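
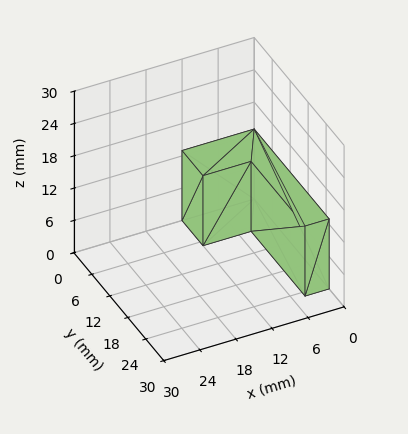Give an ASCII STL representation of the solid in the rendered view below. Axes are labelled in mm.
Reading the render: the shape is an L-shaped prism: outer 12 × 25 mm, arm thicknesses ≈ 7 mm (horizontal) and 4 mm (vertical), extruded 13 mm in z (dimensions read to the nearest mm from the axis ticks). For the STL, each face is triangulated and given an outward normal.

solid part
  facet normal 0.0000 0.0000 -1.0000
    outer loop
      vertex 12.000 7.000 0.000
      vertex 12.000 0.000 0.000
      vertex 0.000 0.000 0.000
    endloop
  endfacet
  facet normal 0.0000 0.0000 -1.0000
    outer loop
      vertex 4.000 7.000 0.000
      vertex 12.000 7.000 0.000
      vertex 0.000 0.000 0.000
    endloop
  endfacet
  facet normal 0.0000 0.0000 -1.0000
    outer loop
      vertex 4.000 25.000 0.000
      vertex 4.000 7.000 0.000
      vertex 0.000 0.000 0.000
    endloop
  endfacet
  facet normal 0.0000 0.0000 -1.0000
    outer loop
      vertex 0.000 25.000 0.000
      vertex 4.000 25.000 0.000
      vertex 0.000 0.000 0.000
    endloop
  endfacet
  facet normal 0.0000 0.0000 1.0000
    outer loop
      vertex 0.000 0.000 13.000
      vertex 12.000 0.000 13.000
      vertex 12.000 7.000 13.000
    endloop
  endfacet
  facet normal 0.0000 0.0000 1.0000
    outer loop
      vertex 0.000 0.000 13.000
      vertex 12.000 7.000 13.000
      vertex 4.000 7.000 13.000
    endloop
  endfacet
  facet normal 0.0000 0.0000 1.0000
    outer loop
      vertex 0.000 0.000 13.000
      vertex 4.000 7.000 13.000
      vertex 4.000 25.000 13.000
    endloop
  endfacet
  facet normal 0.0000 0.0000 1.0000
    outer loop
      vertex 0.000 0.000 13.000
      vertex 4.000 25.000 13.000
      vertex 0.000 25.000 13.000
    endloop
  endfacet
  facet normal 0.0000 -1.0000 0.0000
    outer loop
      vertex 0.000 0.000 0.000
      vertex 12.000 0.000 0.000
      vertex 12.000 0.000 13.000
    endloop
  endfacet
  facet normal 0.0000 -1.0000 0.0000
    outer loop
      vertex 0.000 0.000 0.000
      vertex 12.000 0.000 13.000
      vertex 0.000 0.000 13.000
    endloop
  endfacet
  facet normal 1.0000 0.0000 0.0000
    outer loop
      vertex 12.000 0.000 0.000
      vertex 12.000 7.000 0.000
      vertex 12.000 7.000 13.000
    endloop
  endfacet
  facet normal 1.0000 0.0000 0.0000
    outer loop
      vertex 12.000 0.000 0.000
      vertex 12.000 7.000 13.000
      vertex 12.000 0.000 13.000
    endloop
  endfacet
  facet normal 0.0000 1.0000 0.0000
    outer loop
      vertex 12.000 7.000 0.000
      vertex 4.000 7.000 0.000
      vertex 4.000 7.000 13.000
    endloop
  endfacet
  facet normal 0.0000 1.0000 0.0000
    outer loop
      vertex 12.000 7.000 0.000
      vertex 4.000 7.000 13.000
      vertex 12.000 7.000 13.000
    endloop
  endfacet
  facet normal 1.0000 0.0000 0.0000
    outer loop
      vertex 4.000 7.000 0.000
      vertex 4.000 25.000 0.000
      vertex 4.000 25.000 13.000
    endloop
  endfacet
  facet normal 1.0000 0.0000 0.0000
    outer loop
      vertex 4.000 7.000 0.000
      vertex 4.000 25.000 13.000
      vertex 4.000 7.000 13.000
    endloop
  endfacet
  facet normal 0.0000 1.0000 0.0000
    outer loop
      vertex 4.000 25.000 0.000
      vertex 0.000 25.000 0.000
      vertex 0.000 25.000 13.000
    endloop
  endfacet
  facet normal 0.0000 1.0000 0.0000
    outer loop
      vertex 4.000 25.000 0.000
      vertex 0.000 25.000 13.000
      vertex 4.000 25.000 13.000
    endloop
  endfacet
  facet normal -1.0000 0.0000 0.0000
    outer loop
      vertex 0.000 25.000 0.000
      vertex 0.000 0.000 0.000
      vertex 0.000 0.000 13.000
    endloop
  endfacet
  facet normal -1.0000 0.0000 0.0000
    outer loop
      vertex 0.000 25.000 0.000
      vertex 0.000 0.000 13.000
      vertex 0.000 25.000 13.000
    endloop
  endfacet
endsolid part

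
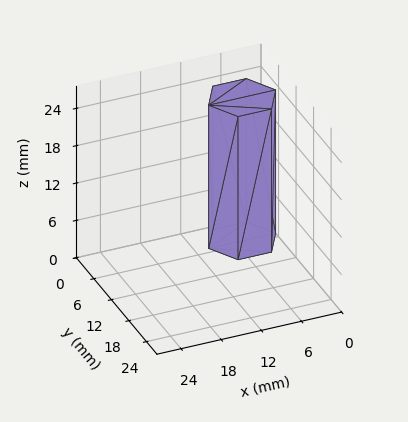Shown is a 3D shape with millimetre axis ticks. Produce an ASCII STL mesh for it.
Reading the render: the shape is a regular 6-sided prism (a cylinder approximated with 6 flat sides), circumscribed radius ≈ 5 mm, height ≈ 23 mm (dimensions read to the nearest mm from the axis ticks). For the STL, each face is triangulated and given an outward normal.

solid part
  facet normal 0.0000 0.0000 -1.0000
    outer loop
      vertex 2.500 9.330 0.000
      vertex 7.500 9.330 0.000
      vertex 10.000 5.000 0.000
    endloop
  endfacet
  facet normal 0.0000 0.0000 -1.0000
    outer loop
      vertex 0.000 5.000 0.000
      vertex 2.500 9.330 0.000
      vertex 10.000 5.000 0.000
    endloop
  endfacet
  facet normal 0.0000 0.0000 -1.0000
    outer loop
      vertex 2.500 0.670 0.000
      vertex 0.000 5.000 0.000
      vertex 10.000 5.000 0.000
    endloop
  endfacet
  facet normal 0.0000 0.0000 -1.0000
    outer loop
      vertex 7.500 0.670 0.000
      vertex 2.500 0.670 0.000
      vertex 10.000 5.000 0.000
    endloop
  endfacet
  facet normal 0.0000 0.0000 1.0000
    outer loop
      vertex 10.000 5.000 23.000
      vertex 7.500 9.330 23.000
      vertex 2.500 9.330 23.000
    endloop
  endfacet
  facet normal 0.0000 0.0000 1.0000
    outer loop
      vertex 10.000 5.000 23.000
      vertex 2.500 9.330 23.000
      vertex 0.000 5.000 23.000
    endloop
  endfacet
  facet normal 0.0000 0.0000 1.0000
    outer loop
      vertex 10.000 5.000 23.000
      vertex 0.000 5.000 23.000
      vertex 2.500 0.670 23.000
    endloop
  endfacet
  facet normal 0.0000 0.0000 1.0000
    outer loop
      vertex 10.000 5.000 23.000
      vertex 2.500 0.670 23.000
      vertex 7.500 0.670 23.000
    endloop
  endfacet
  facet normal 0.8660 0.5000 0.0000
    outer loop
      vertex 10.000 5.000 0.000
      vertex 7.500 9.330 0.000
      vertex 7.500 9.330 23.000
    endloop
  endfacet
  facet normal 0.8660 0.5000 0.0000
    outer loop
      vertex 10.000 5.000 0.000
      vertex 7.500 9.330 23.000
      vertex 10.000 5.000 23.000
    endloop
  endfacet
  facet normal 0.0000 1.0000 0.0000
    outer loop
      vertex 7.500 9.330 0.000
      vertex 2.500 9.330 0.000
      vertex 2.500 9.330 23.000
    endloop
  endfacet
  facet normal 0.0000 1.0000 0.0000
    outer loop
      vertex 7.500 9.330 0.000
      vertex 2.500 9.330 23.000
      vertex 7.500 9.330 23.000
    endloop
  endfacet
  facet normal -0.8660 0.5000 0.0000
    outer loop
      vertex 2.500 9.330 0.000
      vertex 0.000 5.000 0.000
      vertex 0.000 5.000 23.000
    endloop
  endfacet
  facet normal -0.8660 0.5000 0.0000
    outer loop
      vertex 2.500 9.330 0.000
      vertex 0.000 5.000 23.000
      vertex 2.500 9.330 23.000
    endloop
  endfacet
  facet normal -0.8660 -0.5000 0.0000
    outer loop
      vertex 0.000 5.000 0.000
      vertex 2.500 0.670 0.000
      vertex 2.500 0.670 23.000
    endloop
  endfacet
  facet normal -0.8660 -0.5000 0.0000
    outer loop
      vertex 0.000 5.000 0.000
      vertex 2.500 0.670 23.000
      vertex 0.000 5.000 23.000
    endloop
  endfacet
  facet normal 0.0000 -1.0000 0.0000
    outer loop
      vertex 2.500 0.670 0.000
      vertex 7.500 0.670 0.000
      vertex 7.500 0.670 23.000
    endloop
  endfacet
  facet normal 0.0000 -1.0000 0.0000
    outer loop
      vertex 2.500 0.670 0.000
      vertex 7.500 0.670 23.000
      vertex 2.500 0.670 23.000
    endloop
  endfacet
  facet normal 0.8660 -0.5000 0.0000
    outer loop
      vertex 7.500 0.670 0.000
      vertex 10.000 5.000 0.000
      vertex 10.000 5.000 23.000
    endloop
  endfacet
  facet normal 0.8660 -0.5000 0.0000
    outer loop
      vertex 7.500 0.670 0.000
      vertex 10.000 5.000 23.000
      vertex 7.500 0.670 23.000
    endloop
  endfacet
endsolid part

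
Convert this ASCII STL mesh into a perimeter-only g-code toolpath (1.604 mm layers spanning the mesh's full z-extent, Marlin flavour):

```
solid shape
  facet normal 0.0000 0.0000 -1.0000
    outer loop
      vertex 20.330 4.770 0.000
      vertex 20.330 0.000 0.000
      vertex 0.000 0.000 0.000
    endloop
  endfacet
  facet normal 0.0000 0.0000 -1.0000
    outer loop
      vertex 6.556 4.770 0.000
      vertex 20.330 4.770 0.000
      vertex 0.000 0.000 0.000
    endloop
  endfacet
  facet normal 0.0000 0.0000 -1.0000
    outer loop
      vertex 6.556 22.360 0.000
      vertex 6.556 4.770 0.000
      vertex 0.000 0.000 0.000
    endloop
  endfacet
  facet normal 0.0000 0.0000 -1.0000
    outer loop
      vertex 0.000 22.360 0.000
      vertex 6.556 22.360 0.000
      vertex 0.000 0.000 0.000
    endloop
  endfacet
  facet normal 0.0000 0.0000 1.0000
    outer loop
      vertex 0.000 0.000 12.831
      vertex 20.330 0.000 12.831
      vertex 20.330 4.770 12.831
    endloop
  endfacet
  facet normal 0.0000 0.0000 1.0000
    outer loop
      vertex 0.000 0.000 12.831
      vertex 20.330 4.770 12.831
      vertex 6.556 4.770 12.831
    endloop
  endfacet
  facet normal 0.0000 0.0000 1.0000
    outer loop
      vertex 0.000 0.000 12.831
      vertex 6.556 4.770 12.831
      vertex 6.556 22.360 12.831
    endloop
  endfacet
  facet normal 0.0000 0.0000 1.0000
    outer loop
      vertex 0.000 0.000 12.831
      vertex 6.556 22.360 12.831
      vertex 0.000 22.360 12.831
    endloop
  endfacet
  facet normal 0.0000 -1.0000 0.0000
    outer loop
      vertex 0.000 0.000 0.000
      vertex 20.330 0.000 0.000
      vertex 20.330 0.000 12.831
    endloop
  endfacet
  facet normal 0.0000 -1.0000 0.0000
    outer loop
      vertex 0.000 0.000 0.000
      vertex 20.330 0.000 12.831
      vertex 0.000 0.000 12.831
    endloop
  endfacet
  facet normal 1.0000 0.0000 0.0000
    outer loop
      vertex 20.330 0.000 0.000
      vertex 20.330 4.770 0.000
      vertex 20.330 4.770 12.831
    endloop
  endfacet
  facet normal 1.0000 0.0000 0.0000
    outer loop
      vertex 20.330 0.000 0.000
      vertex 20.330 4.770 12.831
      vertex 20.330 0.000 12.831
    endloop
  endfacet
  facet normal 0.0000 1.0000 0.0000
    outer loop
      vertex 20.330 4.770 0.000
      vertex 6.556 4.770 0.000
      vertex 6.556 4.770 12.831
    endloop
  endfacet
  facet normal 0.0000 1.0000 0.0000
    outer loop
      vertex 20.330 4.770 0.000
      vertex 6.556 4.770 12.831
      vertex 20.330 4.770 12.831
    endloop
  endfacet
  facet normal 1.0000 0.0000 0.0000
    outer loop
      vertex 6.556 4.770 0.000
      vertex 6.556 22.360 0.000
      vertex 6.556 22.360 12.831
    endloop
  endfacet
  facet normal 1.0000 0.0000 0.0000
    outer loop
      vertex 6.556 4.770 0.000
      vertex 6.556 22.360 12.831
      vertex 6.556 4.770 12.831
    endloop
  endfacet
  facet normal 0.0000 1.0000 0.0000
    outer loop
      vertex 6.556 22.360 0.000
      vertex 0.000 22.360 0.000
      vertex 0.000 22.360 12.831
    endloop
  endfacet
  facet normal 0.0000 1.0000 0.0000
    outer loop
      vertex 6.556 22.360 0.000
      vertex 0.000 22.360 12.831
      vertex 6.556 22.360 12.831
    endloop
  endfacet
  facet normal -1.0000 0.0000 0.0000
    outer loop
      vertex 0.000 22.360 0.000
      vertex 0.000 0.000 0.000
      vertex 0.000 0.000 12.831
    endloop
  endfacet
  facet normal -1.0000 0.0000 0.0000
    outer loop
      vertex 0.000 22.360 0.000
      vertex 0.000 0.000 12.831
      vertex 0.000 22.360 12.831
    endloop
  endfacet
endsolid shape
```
; perimeter-only toolpath
G21 ; units = mm
G90 ; absolute positioning
G28 ; home
; layer 1
G0 Z1.604
G0 X0.000 Y0.000
G1 X20.330 Y0.000
G1 X20.330 Y4.770
G1 X6.556 Y4.770
G1 X6.556 Y22.360
G1 X0.000 Y22.360
G1 X0.000 Y0.000
; layer 2
G0 Z3.208
G0 X0.000 Y0.000
G1 X20.330 Y0.000
G1 X20.330 Y4.770
G1 X6.556 Y4.770
G1 X6.556 Y22.360
G1 X0.000 Y22.360
G1 X0.000 Y0.000
; layer 3
G0 Z4.812
G0 X0.000 Y0.000
G1 X20.330 Y0.000
G1 X20.330 Y4.770
G1 X6.556 Y4.770
G1 X6.556 Y22.360
G1 X0.000 Y22.360
G1 X0.000 Y0.000
; layer 4
G0 Z6.415
G0 X0.000 Y0.000
G1 X20.330 Y0.000
G1 X20.330 Y4.770
G1 X6.556 Y4.770
G1 X6.556 Y22.360
G1 X0.000 Y22.360
G1 X0.000 Y0.000
; layer 5
G0 Z8.019
G0 X0.000 Y0.000
G1 X20.330 Y0.000
G1 X20.330 Y4.770
G1 X6.556 Y4.770
G1 X6.556 Y22.360
G1 X0.000 Y22.360
G1 X0.000 Y0.000
; layer 6
G0 Z9.623
G0 X0.000 Y0.000
G1 X20.330 Y0.000
G1 X20.330 Y4.770
G1 X6.556 Y4.770
G1 X6.556 Y22.360
G1 X0.000 Y22.360
G1 X0.000 Y0.000
; layer 7
G0 Z11.227
G0 X0.000 Y0.000
G1 X20.330 Y0.000
G1 X20.330 Y4.770
G1 X6.556 Y4.770
G1 X6.556 Y22.360
G1 X0.000 Y22.360
G1 X0.000 Y0.000
; layer 8
G0 Z12.831
G0 X0.000 Y0.000
G1 X20.330 Y0.000
G1 X20.330 Y4.770
G1 X6.556 Y4.770
G1 X6.556 Y22.360
G1 X0.000 Y22.360
G1 X0.000 Y0.000
M2 ; end

The solid is an L-shaped prism: outer 20.3 × 22.4 mm, arm thicknesses ≈ 4.77 mm (horizontal) and 6.56 mm (vertical), extruded 12.8 mm in z. Slicing at Δz = 1.604 mm — 8 equal slices spanning the solid's height, so layer i sits at z = i·h/8 — gives 8 non-empty perimeters. Each is a 6-segment closed polygon; G0 lifts to the layer z and rapids to the start vertex, then G1 traces the edges.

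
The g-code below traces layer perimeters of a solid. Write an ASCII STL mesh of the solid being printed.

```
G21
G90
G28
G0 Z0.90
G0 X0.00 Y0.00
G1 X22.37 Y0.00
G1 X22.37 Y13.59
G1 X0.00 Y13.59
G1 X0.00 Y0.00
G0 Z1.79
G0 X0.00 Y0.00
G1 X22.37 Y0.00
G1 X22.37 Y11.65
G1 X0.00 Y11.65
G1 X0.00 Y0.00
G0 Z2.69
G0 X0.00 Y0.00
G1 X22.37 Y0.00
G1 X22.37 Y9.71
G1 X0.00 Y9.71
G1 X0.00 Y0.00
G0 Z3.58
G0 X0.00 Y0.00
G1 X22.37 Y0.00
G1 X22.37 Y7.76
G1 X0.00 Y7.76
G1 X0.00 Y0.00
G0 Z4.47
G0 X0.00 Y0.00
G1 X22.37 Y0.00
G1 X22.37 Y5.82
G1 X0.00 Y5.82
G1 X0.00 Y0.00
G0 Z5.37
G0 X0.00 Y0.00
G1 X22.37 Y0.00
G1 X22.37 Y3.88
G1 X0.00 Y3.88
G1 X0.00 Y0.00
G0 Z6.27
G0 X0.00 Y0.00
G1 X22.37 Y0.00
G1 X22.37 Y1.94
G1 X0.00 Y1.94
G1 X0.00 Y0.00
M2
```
solid part
  facet normal 0.0000 0.0000 -1.0000
    outer loop
      vertex 22.37 15.53 0.00
      vertex 22.37 0.00 0.00
      vertex 0.00 0.00 0.00
    endloop
  endfacet
  facet normal 0.0000 0.0000 -1.0000
    outer loop
      vertex 0.00 15.53 0.00
      vertex 22.37 15.53 0.00
      vertex 0.00 0.00 0.00
    endloop
  endfacet
  facet normal 0.0000 -1.0000 0.0000
    outer loop
      vertex 0.00 0.00 0.00
      vertex 22.37 0.00 0.00
      vertex 22.37 0.00 7.16
    endloop
  endfacet
  facet normal 0.0000 -1.0000 0.0000
    outer loop
      vertex 0.00 0.00 0.00
      vertex 22.37 0.00 7.16
      vertex 0.00 0.00 7.16
    endloop
  endfacet
  facet normal 0.0000 0.4187 0.9081
    outer loop
      vertex 0.00 0.00 7.16
      vertex 22.37 0.00 7.16
      vertex 22.37 15.53 0.00
    endloop
  endfacet
  facet normal 0.0000 0.4187 0.9081
    outer loop
      vertex 0.00 0.00 7.16
      vertex 22.37 15.53 0.00
      vertex 0.00 15.53 0.00
    endloop
  endfacet
  facet normal -1.0000 0.0000 0.0000
    outer loop
      vertex 0.00 0.00 7.16
      vertex 0.00 15.53 0.00
      vertex 0.00 0.00 0.00
    endloop
  endfacet
  facet normal 1.0000 0.0000 0.0000
    outer loop
      vertex 22.37 0.00 0.00
      vertex 22.37 15.53 0.00
      vertex 22.37 0.00 7.16
    endloop
  endfacet
endsolid part

The G0 Z moves step by Δz≈0.90 mm. The G1 loops shrink linearly with z, so the solid tapers from its base footprint up to z≈7.16. Closing with a flat bottom cap and the tapered top and triangulating gives 8 facets — a wedge (ramp): 22.4 × 15.5 mm base, rising to 7.16 mm along the y=0 edge and sloping linearly to z=0 at y=15.5.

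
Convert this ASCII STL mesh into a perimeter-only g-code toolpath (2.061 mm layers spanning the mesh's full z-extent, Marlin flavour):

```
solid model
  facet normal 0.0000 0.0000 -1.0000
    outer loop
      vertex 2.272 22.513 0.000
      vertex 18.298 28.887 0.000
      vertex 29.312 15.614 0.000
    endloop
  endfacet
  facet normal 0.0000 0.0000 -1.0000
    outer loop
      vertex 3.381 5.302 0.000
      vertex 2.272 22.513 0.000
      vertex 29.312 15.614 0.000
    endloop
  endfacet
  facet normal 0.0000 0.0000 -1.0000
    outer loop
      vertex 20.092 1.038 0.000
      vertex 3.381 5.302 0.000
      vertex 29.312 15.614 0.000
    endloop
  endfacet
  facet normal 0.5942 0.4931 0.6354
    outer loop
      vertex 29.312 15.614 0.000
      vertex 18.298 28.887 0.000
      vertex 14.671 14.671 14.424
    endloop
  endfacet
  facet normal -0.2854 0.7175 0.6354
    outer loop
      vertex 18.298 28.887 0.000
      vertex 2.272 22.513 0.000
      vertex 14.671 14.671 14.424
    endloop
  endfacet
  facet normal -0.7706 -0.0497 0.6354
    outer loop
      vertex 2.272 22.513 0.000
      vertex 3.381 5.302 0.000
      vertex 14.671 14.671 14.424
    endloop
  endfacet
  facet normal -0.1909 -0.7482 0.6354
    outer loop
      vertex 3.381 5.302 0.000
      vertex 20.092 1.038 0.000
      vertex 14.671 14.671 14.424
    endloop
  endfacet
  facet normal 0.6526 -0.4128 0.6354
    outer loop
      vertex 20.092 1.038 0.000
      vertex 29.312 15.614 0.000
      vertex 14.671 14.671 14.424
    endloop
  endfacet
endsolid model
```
; perimeter-only toolpath
G21 ; units = mm
G90 ; absolute positioning
G28 ; home
; layer 1
G0 Z2.061
G0 X27.220 Y15.479
G1 X17.780 Y26.856
G1 X4.043 Y21.393
G1 X4.994 Y6.640
G1 X19.318 Y2.986
G1 X27.220 Y15.479
; layer 2
G0 Z4.121
G0 X25.129 Y15.345
G1 X17.262 Y24.825
G1 X5.815 Y20.272
G1 X6.607 Y7.979
G1 X18.543 Y4.933
G1 X25.129 Y15.345
; layer 3
G0 Z6.182
G0 X23.037 Y15.210
G1 X16.744 Y22.794
G1 X7.586 Y19.152
G1 X8.220 Y9.317
G1 X17.769 Y6.881
G1 X23.037 Y15.210
; layer 4
G0 Z8.242
G0 X20.946 Y15.075
G1 X16.225 Y20.764
G1 X9.357 Y18.032
G1 X9.832 Y10.656
G1 X16.994 Y8.828
G1 X20.946 Y15.075
; layer 5
G0 Z10.303
G0 X18.854 Y14.940
G1 X15.707 Y18.733
G1 X11.128 Y16.912
G1 X11.445 Y11.994
G1 X16.220 Y10.776
G1 X18.854 Y14.940
; layer 6
G0 Z12.363
G0 X16.763 Y14.806
G1 X15.189 Y16.702
G1 X12.900 Y15.791
G1 X13.058 Y13.333
G1 X15.445 Y12.723
G1 X16.763 Y14.806
M2 ; end

The solid is a regular 5-sided pyramid, base circumscribed radius ≈ 14.7 mm, apex at z ≈ 14.4 mm. Slicing at Δz = 2.061 mm — 7 equal slices spanning the solid's height, so layer i sits at z = i·h/7 — gives 6 non-empty perimeters. Each is a 5-segment closed polygon; G0 lifts to the layer z and rapids to the start vertex, then G1 traces the edges. The cross-section shrinks linearly with z (the slice at the apex is degenerate and omitted).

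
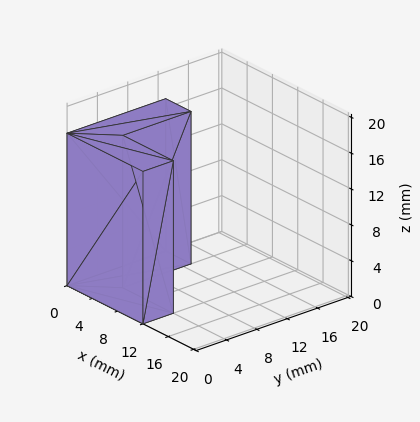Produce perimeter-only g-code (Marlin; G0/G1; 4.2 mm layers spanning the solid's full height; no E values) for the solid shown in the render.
Reading the render: the shape is an L-shaped prism: outer 12 × 13 mm, arm thicknesses ≈ 4 mm (horizontal) and 4 mm (vertical), extruded 17 mm in z (dimensions read to the nearest mm from the axis ticks). For the g-code, the solid's height is divided into equal slices at the stated Δz and each level perimeter traced with G1 moves after a G0 lift.

; perimeter-only toolpath
G21 ; units = mm
G90 ; absolute positioning
G28 ; home
; layer 1
G0 Z4.2
G0 X0.0 Y0.0
G1 X12.0 Y0.0
G1 X12.0 Y4.0
G1 X4.0 Y4.0
G1 X4.0 Y13.0
G1 X0.0 Y13.0
G1 X0.0 Y0.0
; layer 2
G0 Z8.5
G0 X0.0 Y0.0
G1 X12.0 Y0.0
G1 X12.0 Y4.0
G1 X4.0 Y4.0
G1 X4.0 Y13.0
G1 X0.0 Y13.0
G1 X0.0 Y0.0
; layer 3
G0 Z12.8
G0 X0.0 Y0.0
G1 X12.0 Y0.0
G1 X12.0 Y4.0
G1 X4.0 Y4.0
G1 X4.0 Y13.0
G1 X0.0 Y13.0
G1 X0.0 Y0.0
; layer 4
G0 Z17.0
G0 X0.0 Y0.0
G1 X12.0 Y0.0
G1 X12.0 Y4.0
G1 X4.0 Y4.0
G1 X4.0 Y13.0
G1 X0.0 Y13.0
G1 X0.0 Y0.0
M2 ; end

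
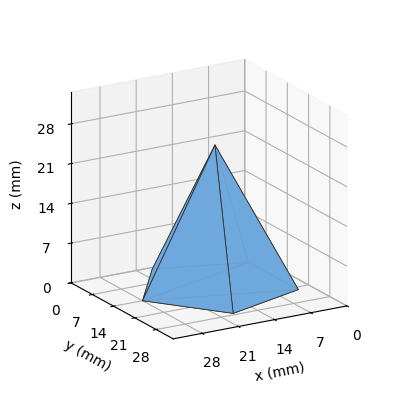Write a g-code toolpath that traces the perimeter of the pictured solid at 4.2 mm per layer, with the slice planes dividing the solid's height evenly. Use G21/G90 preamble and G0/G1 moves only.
Reading the render: the shape is a regular 5-sided pyramid, base circumscribed radius ≈ 14 mm, apex at z ≈ 25 mm (dimensions read to the nearest mm from the axis ticks). For the g-code, the solid's height is divided into equal slices at the stated Δz and each level perimeter traced with G1 moves after a G0 lift.

; perimeter-only toolpath
G21 ; units = mm
G90 ; absolute positioning
G28 ; home
; layer 1
G0 Z4.2
G0 X25.7 Y14.0
G1 X17.6 Y25.1
G1 X4.6 Y20.8
G1 X4.6 Y7.2
G1 X17.6 Y2.9
G1 X25.7 Y14.0
; layer 2
G0 Z8.3
G0 X23.3 Y14.0
G1 X16.9 Y22.9
G1 X6.5 Y19.5
G1 X6.5 Y8.5
G1 X16.9 Y5.1
G1 X23.3 Y14.0
; layer 3
G0 Z12.5
G0 X21.0 Y14.0
G1 X16.1 Y20.6
G1 X8.3 Y18.1
G1 X8.3 Y9.9
G1 X16.1 Y7.3
G1 X21.0 Y14.0
; layer 4
G0 Z16.7
G0 X18.7 Y14.0
G1 X15.4 Y18.4
G1 X10.2 Y16.7
G1 X10.2 Y11.3
G1 X15.4 Y9.6
G1 X18.7 Y14.0
; layer 5
G0 Z20.8
G0 X16.3 Y14.0
G1 X14.7 Y16.2
G1 X12.1 Y15.4
G1 X12.1 Y12.6
G1 X14.7 Y11.8
G1 X16.3 Y14.0
M2 ; end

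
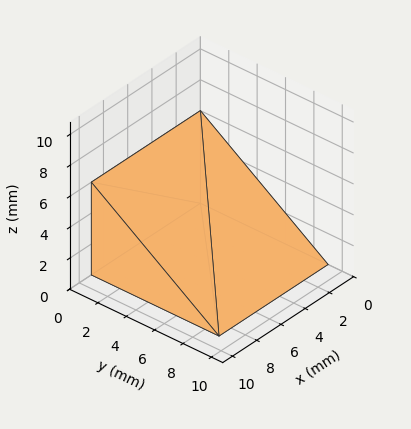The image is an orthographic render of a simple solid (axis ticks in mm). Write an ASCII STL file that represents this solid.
Reading the render: the shape is a wedge (ramp): 9 × 9 mm base, rising to 6 mm along the y=0 edge and sloping linearly to z=0 at y=9 (dimensions read to the nearest mm from the axis ticks). For the STL, each face is triangulated and given an outward normal.

solid part
  facet normal 0.0000 0.0000 -1.0000
    outer loop
      vertex 9.00 9.00 0.00
      vertex 9.00 0.00 0.00
      vertex 0.00 0.00 0.00
    endloop
  endfacet
  facet normal 0.0000 0.0000 -1.0000
    outer loop
      vertex 0.00 9.00 0.00
      vertex 9.00 9.00 0.00
      vertex 0.00 0.00 0.00
    endloop
  endfacet
  facet normal 0.0000 -1.0000 0.0000
    outer loop
      vertex 0.00 0.00 0.00
      vertex 9.00 0.00 0.00
      vertex 9.00 0.00 6.00
    endloop
  endfacet
  facet normal 0.0000 -1.0000 0.0000
    outer loop
      vertex 0.00 0.00 0.00
      vertex 9.00 0.00 6.00
      vertex 0.00 0.00 6.00
    endloop
  endfacet
  facet normal 0.0000 0.5547 0.8321
    outer loop
      vertex 0.00 0.00 6.00
      vertex 9.00 0.00 6.00
      vertex 9.00 9.00 0.00
    endloop
  endfacet
  facet normal 0.0000 0.5547 0.8321
    outer loop
      vertex 0.00 0.00 6.00
      vertex 9.00 9.00 0.00
      vertex 0.00 9.00 0.00
    endloop
  endfacet
  facet normal -1.0000 0.0000 0.0000
    outer loop
      vertex 0.00 0.00 6.00
      vertex 0.00 9.00 0.00
      vertex 0.00 0.00 0.00
    endloop
  endfacet
  facet normal 1.0000 0.0000 0.0000
    outer loop
      vertex 9.00 0.00 0.00
      vertex 9.00 9.00 0.00
      vertex 9.00 0.00 6.00
    endloop
  endfacet
endsolid part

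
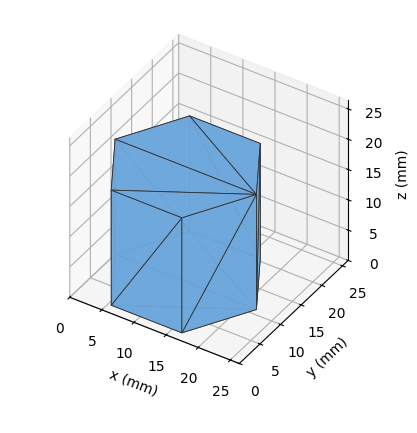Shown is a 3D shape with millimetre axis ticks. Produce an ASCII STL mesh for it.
Reading the render: the shape is a regular 6-sided prism (a cylinder approximated with 6 flat sides), circumscribed radius ≈ 11 mm, height ≈ 19 mm (dimensions read to the nearest mm from the axis ticks). For the STL, each face is triangulated and given an outward normal.

solid part
  facet normal 0.0000 0.0000 -1.0000
    outer loop
      vertex 5.5 20.5 0.0
      vertex 16.5 20.5 0.0
      vertex 22.0 11.0 0.0
    endloop
  endfacet
  facet normal 0.0000 0.0000 -1.0000
    outer loop
      vertex 0.0 11.0 0.0
      vertex 5.5 20.5 0.0
      vertex 22.0 11.0 0.0
    endloop
  endfacet
  facet normal 0.0000 0.0000 -1.0000
    outer loop
      vertex 5.5 1.5 0.0
      vertex 0.0 11.0 0.0
      vertex 22.0 11.0 0.0
    endloop
  endfacet
  facet normal 0.0000 0.0000 -1.0000
    outer loop
      vertex 16.5 1.5 0.0
      vertex 5.5 1.5 0.0
      vertex 22.0 11.0 0.0
    endloop
  endfacet
  facet normal 0.0000 0.0000 1.0000
    outer loop
      vertex 22.0 11.0 19.0
      vertex 16.5 20.5 19.0
      vertex 5.5 20.5 19.0
    endloop
  endfacet
  facet normal 0.0000 0.0000 1.0000
    outer loop
      vertex 22.0 11.0 19.0
      vertex 5.5 20.5 19.0
      vertex 0.0 11.0 19.0
    endloop
  endfacet
  facet normal 0.0000 0.0000 1.0000
    outer loop
      vertex 22.0 11.0 19.0
      vertex 0.0 11.0 19.0
      vertex 5.5 1.5 19.0
    endloop
  endfacet
  facet normal 0.0000 0.0000 1.0000
    outer loop
      vertex 22.0 11.0 19.0
      vertex 5.5 1.5 19.0
      vertex 16.5 1.5 19.0
    endloop
  endfacet
  facet normal 0.8654 0.5010 0.0000
    outer loop
      vertex 22.0 11.0 0.0
      vertex 16.5 20.5 0.0
      vertex 16.5 20.5 19.0
    endloop
  endfacet
  facet normal 0.8654 0.5010 0.0000
    outer loop
      vertex 22.0 11.0 0.0
      vertex 16.5 20.5 19.0
      vertex 22.0 11.0 19.0
    endloop
  endfacet
  facet normal 0.0000 1.0000 0.0000
    outer loop
      vertex 16.5 20.5 0.0
      vertex 5.5 20.5 0.0
      vertex 5.5 20.5 19.0
    endloop
  endfacet
  facet normal 0.0000 1.0000 0.0000
    outer loop
      vertex 16.5 20.5 0.0
      vertex 5.5 20.5 19.0
      vertex 16.5 20.5 19.0
    endloop
  endfacet
  facet normal -0.8654 0.5010 0.0000
    outer loop
      vertex 5.5 20.5 0.0
      vertex 0.0 11.0 0.0
      vertex 0.0 11.0 19.0
    endloop
  endfacet
  facet normal -0.8654 0.5010 0.0000
    outer loop
      vertex 5.5 20.5 0.0
      vertex 0.0 11.0 19.0
      vertex 5.5 20.5 19.0
    endloop
  endfacet
  facet normal -0.8654 -0.5010 0.0000
    outer loop
      vertex 0.0 11.0 0.0
      vertex 5.5 1.5 0.0
      vertex 5.5 1.5 19.0
    endloop
  endfacet
  facet normal -0.8654 -0.5010 0.0000
    outer loop
      vertex 0.0 11.0 0.0
      vertex 5.5 1.5 19.0
      vertex 0.0 11.0 19.0
    endloop
  endfacet
  facet normal 0.0000 -1.0000 0.0000
    outer loop
      vertex 5.5 1.5 0.0
      vertex 16.5 1.5 0.0
      vertex 16.5 1.5 19.0
    endloop
  endfacet
  facet normal 0.0000 -1.0000 0.0000
    outer loop
      vertex 5.5 1.5 0.0
      vertex 16.5 1.5 19.0
      vertex 5.5 1.5 19.0
    endloop
  endfacet
  facet normal 0.8654 -0.5010 0.0000
    outer loop
      vertex 16.5 1.5 0.0
      vertex 22.0 11.0 0.0
      vertex 22.0 11.0 19.0
    endloop
  endfacet
  facet normal 0.8654 -0.5010 0.0000
    outer loop
      vertex 16.5 1.5 0.0
      vertex 22.0 11.0 19.0
      vertex 16.5 1.5 19.0
    endloop
  endfacet
endsolid part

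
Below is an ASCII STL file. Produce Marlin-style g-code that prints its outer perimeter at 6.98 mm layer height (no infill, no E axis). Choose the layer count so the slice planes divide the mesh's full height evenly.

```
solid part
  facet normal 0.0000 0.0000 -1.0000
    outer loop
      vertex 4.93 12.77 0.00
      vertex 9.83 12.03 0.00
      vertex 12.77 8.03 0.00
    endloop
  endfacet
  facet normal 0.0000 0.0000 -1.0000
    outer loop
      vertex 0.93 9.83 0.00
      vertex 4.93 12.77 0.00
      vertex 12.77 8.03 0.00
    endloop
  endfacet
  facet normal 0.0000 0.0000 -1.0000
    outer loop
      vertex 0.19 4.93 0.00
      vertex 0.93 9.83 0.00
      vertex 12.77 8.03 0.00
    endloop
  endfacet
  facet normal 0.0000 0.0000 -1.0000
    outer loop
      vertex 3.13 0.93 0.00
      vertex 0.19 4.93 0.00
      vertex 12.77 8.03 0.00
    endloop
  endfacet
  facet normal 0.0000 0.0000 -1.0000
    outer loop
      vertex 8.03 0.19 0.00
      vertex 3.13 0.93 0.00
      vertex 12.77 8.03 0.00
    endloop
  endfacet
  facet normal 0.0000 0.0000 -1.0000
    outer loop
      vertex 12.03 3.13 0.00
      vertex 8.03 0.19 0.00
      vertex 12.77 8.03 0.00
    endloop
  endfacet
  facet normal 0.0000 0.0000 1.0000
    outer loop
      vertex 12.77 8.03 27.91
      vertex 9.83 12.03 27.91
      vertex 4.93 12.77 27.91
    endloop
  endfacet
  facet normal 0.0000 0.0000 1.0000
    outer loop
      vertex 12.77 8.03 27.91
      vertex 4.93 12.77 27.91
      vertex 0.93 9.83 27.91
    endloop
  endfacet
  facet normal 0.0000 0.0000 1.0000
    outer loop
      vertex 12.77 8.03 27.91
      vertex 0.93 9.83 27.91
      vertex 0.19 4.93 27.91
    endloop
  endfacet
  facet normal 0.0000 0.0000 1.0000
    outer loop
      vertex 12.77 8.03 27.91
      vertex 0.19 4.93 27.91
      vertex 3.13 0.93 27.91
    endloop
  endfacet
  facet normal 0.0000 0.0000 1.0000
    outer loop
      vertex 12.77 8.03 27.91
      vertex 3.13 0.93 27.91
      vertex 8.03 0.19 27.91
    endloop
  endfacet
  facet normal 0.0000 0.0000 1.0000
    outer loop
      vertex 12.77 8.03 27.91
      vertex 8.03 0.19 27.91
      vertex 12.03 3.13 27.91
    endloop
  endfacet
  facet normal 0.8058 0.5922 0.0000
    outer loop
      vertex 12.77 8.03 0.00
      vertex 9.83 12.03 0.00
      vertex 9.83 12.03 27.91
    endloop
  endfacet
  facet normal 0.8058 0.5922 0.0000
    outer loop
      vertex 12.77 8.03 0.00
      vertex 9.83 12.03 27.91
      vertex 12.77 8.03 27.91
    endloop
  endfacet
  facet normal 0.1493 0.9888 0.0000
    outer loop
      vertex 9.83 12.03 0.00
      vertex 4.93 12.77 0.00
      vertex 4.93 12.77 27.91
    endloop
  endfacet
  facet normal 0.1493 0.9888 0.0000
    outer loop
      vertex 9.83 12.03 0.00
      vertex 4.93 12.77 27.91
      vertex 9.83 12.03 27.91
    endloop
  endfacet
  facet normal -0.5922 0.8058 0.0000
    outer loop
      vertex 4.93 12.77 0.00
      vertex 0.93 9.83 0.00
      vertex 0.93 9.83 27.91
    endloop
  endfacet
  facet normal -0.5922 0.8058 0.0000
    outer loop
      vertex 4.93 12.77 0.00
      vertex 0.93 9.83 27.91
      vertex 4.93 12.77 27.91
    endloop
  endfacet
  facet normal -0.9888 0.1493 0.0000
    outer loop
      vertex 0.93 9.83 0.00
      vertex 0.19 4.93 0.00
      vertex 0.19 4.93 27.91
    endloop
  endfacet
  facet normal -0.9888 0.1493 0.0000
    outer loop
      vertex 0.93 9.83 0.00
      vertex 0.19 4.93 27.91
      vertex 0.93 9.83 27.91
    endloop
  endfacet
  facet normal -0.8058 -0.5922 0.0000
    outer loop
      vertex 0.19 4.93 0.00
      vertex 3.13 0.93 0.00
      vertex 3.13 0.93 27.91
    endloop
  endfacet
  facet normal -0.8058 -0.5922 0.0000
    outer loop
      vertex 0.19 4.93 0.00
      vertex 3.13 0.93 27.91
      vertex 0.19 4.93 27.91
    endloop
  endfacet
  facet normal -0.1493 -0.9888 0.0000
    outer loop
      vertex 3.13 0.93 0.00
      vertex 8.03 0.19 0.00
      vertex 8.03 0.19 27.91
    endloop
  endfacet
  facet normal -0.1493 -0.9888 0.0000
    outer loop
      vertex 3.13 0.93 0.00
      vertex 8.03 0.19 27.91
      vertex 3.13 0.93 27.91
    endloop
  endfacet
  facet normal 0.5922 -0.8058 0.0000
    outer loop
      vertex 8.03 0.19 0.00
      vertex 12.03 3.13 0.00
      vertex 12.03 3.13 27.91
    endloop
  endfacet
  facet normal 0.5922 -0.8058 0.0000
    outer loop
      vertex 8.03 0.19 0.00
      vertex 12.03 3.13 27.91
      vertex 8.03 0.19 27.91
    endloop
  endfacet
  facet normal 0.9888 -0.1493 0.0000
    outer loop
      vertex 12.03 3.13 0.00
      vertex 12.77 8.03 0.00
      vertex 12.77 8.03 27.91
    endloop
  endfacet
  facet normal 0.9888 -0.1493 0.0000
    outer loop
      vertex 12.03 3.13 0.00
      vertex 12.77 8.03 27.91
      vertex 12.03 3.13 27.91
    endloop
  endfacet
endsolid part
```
; perimeter-only toolpath
G21 ; units = mm
G90 ; absolute positioning
G28 ; home
; layer 1
G0 Z6.98
G0 X12.77 Y8.03
G1 X9.83 Y12.03
G1 X4.93 Y12.77
G1 X0.93 Y9.83
G1 X0.19 Y4.93
G1 X3.13 Y0.93
G1 X8.03 Y0.19
G1 X12.03 Y3.13
G1 X12.77 Y8.03
; layer 2
G0 Z13.96
G0 X12.77 Y8.03
G1 X9.83 Y12.03
G1 X4.93 Y12.77
G1 X0.93 Y9.83
G1 X0.19 Y4.93
G1 X3.13 Y0.93
G1 X8.03 Y0.19
G1 X12.03 Y3.13
G1 X12.77 Y8.03
; layer 3
G0 Z20.93
G0 X12.77 Y8.03
G1 X9.83 Y12.03
G1 X4.93 Y12.77
G1 X0.93 Y9.83
G1 X0.19 Y4.93
G1 X3.13 Y0.93
G1 X8.03 Y0.19
G1 X12.03 Y3.13
G1 X12.77 Y8.03
; layer 4
G0 Z27.91
G0 X12.77 Y8.03
G1 X9.83 Y12.03
G1 X4.93 Y12.77
G1 X0.93 Y9.83
G1 X0.19 Y4.93
G1 X3.13 Y0.93
G1 X8.03 Y0.19
G1 X12.03 Y3.13
G1 X12.77 Y8.03
M2 ; end

The solid is a regular 8-sided prism (a cylinder approximated with 8 flat sides), circumscribed radius ≈ 6.48 mm, height ≈ 27.9 mm. Slicing at Δz = 6.98 mm — 4 equal slices spanning the solid's height, so layer i sits at z = i·h/4 — gives 4 non-empty perimeters. Each is a 8-segment closed polygon; G0 lifts to the layer z and rapids to the start vertex, then G1 traces the edges.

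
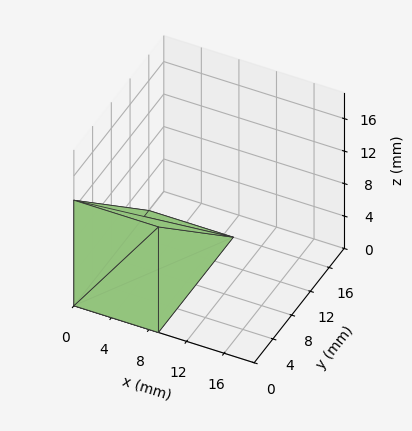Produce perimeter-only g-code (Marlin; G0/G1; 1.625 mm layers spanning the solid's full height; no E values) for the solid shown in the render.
Reading the render: the shape is a wedge (ramp): 9 × 16 mm base, rising to 13 mm along the y=0 edge and sloping linearly to z=0 at y=16 (dimensions read to the nearest mm from the axis ticks). For the g-code, the solid's height is divided into equal slices at the stated Δz and each level perimeter traced with G1 moves after a G0 lift.

; perimeter-only toolpath
G21 ; units = mm
G90 ; absolute positioning
G28 ; home
; layer 1
G0 Z1.625
G0 X0.000 Y0.000
G1 X9.000 Y0.000
G1 X9.000 Y14.000
G1 X0.000 Y14.000
G1 X0.000 Y0.000
; layer 2
G0 Z3.250
G0 X0.000 Y0.000
G1 X9.000 Y0.000
G1 X9.000 Y12.000
G1 X0.000 Y12.000
G1 X0.000 Y0.000
; layer 3
G0 Z4.875
G0 X0.000 Y0.000
G1 X9.000 Y0.000
G1 X9.000 Y10.000
G1 X0.000 Y10.000
G1 X0.000 Y0.000
; layer 4
G0 Z6.500
G0 X0.000 Y0.000
G1 X9.000 Y0.000
G1 X9.000 Y8.000
G1 X0.000 Y8.000
G1 X0.000 Y0.000
; layer 5
G0 Z8.125
G0 X0.000 Y0.000
G1 X9.000 Y0.000
G1 X9.000 Y6.000
G1 X0.000 Y6.000
G1 X0.000 Y0.000
; layer 6
G0 Z9.750
G0 X0.000 Y0.000
G1 X9.000 Y0.000
G1 X9.000 Y4.000
G1 X0.000 Y4.000
G1 X0.000 Y0.000
; layer 7
G0 Z11.375
G0 X0.000 Y0.000
G1 X9.000 Y0.000
G1 X9.000 Y2.000
G1 X0.000 Y2.000
G1 X0.000 Y0.000
M2 ; end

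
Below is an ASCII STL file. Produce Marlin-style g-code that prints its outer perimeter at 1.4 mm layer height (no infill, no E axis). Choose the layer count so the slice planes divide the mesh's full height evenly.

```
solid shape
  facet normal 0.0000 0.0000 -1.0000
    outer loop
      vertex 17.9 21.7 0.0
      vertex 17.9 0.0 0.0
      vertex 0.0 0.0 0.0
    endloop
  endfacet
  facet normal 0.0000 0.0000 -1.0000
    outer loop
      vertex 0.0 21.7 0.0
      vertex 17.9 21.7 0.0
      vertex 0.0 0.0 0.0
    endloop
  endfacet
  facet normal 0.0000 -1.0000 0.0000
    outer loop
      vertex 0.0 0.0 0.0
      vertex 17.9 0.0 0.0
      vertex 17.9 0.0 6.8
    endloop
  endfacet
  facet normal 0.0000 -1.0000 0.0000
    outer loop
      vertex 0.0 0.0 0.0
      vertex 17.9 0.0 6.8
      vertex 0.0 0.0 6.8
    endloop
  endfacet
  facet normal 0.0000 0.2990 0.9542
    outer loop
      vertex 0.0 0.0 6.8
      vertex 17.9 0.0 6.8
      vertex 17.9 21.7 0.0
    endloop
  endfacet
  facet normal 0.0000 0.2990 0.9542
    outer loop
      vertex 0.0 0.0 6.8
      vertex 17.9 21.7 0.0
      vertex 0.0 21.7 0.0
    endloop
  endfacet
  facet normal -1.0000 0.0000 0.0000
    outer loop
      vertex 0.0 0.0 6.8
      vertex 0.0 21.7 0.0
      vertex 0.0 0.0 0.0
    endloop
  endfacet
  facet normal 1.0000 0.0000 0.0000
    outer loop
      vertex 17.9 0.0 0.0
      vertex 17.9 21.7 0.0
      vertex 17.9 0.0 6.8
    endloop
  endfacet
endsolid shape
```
; perimeter-only toolpath
G21 ; units = mm
G90 ; absolute positioning
G28 ; home
; layer 1
G0 Z1.4
G0 X0.0 Y0.0
G1 X17.9 Y0.0
G1 X17.9 Y17.4
G1 X0.0 Y17.4
G1 X0.0 Y0.0
; layer 2
G0 Z2.7
G0 X0.0 Y0.0
G1 X17.9 Y0.0
G1 X17.9 Y13.0
G1 X0.0 Y13.0
G1 X0.0 Y0.0
; layer 3
G0 Z4.1
G0 X0.0 Y0.0
G1 X17.9 Y0.0
G1 X17.9 Y8.7
G1 X0.0 Y8.7
G1 X0.0 Y0.0
; layer 4
G0 Z5.4
G0 X0.0 Y0.0
G1 X17.9 Y0.0
G1 X17.9 Y4.3
G1 X0.0 Y4.3
G1 X0.0 Y0.0
M2 ; end

The solid is a wedge (ramp): 17.9 × 21.7 mm base, rising to 6.8 mm along the y=0 edge and sloping linearly to z=0 at y=21.7. Slicing at Δz = 1.4 mm — 5 equal slices spanning the solid's height, so layer i sits at z = i·h/5 — gives 4 non-empty perimeters. Each is a 4-segment closed polygon; G0 lifts to the layer z and rapids to the start vertex, then G1 traces the edges. The cross-section shrinks linearly with z (the slice at the apex is degenerate and omitted).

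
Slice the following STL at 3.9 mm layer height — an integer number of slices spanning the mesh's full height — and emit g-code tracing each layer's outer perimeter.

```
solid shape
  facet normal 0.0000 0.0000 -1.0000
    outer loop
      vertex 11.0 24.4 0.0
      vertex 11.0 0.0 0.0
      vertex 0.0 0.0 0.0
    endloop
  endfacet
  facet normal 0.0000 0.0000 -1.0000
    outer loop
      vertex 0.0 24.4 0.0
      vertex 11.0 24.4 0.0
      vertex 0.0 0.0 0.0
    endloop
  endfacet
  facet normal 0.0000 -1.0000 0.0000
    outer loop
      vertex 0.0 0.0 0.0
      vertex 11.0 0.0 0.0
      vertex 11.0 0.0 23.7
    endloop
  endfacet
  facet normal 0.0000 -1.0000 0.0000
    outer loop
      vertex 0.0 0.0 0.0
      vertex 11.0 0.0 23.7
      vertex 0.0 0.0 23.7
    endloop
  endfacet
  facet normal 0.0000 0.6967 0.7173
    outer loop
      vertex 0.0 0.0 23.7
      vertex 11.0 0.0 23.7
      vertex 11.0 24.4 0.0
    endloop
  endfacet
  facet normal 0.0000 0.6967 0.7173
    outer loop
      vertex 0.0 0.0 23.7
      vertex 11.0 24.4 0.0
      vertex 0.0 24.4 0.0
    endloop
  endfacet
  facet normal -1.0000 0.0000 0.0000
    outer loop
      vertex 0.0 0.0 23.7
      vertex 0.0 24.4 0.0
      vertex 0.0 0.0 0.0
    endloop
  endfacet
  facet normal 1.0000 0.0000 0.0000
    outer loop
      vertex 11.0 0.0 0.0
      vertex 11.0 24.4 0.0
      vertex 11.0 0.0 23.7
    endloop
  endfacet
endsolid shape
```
; perimeter-only toolpath
G21 ; units = mm
G90 ; absolute positioning
G28 ; home
; layer 1
G0 Z3.9
G0 X0.0 Y0.0
G1 X11.0 Y0.0
G1 X11.0 Y20.3
G1 X0.0 Y20.3
G1 X0.0 Y0.0
; layer 2
G0 Z7.9
G0 X0.0 Y0.0
G1 X11.0 Y0.0
G1 X11.0 Y16.3
G1 X0.0 Y16.3
G1 X0.0 Y0.0
; layer 3
G0 Z11.8
G0 X0.0 Y0.0
G1 X11.0 Y0.0
G1 X11.0 Y12.2
G1 X0.0 Y12.2
G1 X0.0 Y0.0
; layer 4
G0 Z15.8
G0 X0.0 Y0.0
G1 X11.0 Y0.0
G1 X11.0 Y8.1
G1 X0.0 Y8.1
G1 X0.0 Y0.0
; layer 5
G0 Z19.8
G0 X0.0 Y0.0
G1 X11.0 Y0.0
G1 X11.0 Y4.1
G1 X0.0 Y4.1
G1 X0.0 Y0.0
M2 ; end

The solid is a wedge (ramp): 11 × 24.4 mm base, rising to 23.7 mm along the y=0 edge and sloping linearly to z=0 at y=24.4. Slicing at Δz = 3.9 mm — 6 equal slices spanning the solid's height, so layer i sits at z = i·h/6 — gives 5 non-empty perimeters. Each is a 4-segment closed polygon; G0 lifts to the layer z and rapids to the start vertex, then G1 traces the edges. The cross-section shrinks linearly with z (the slice at the apex is degenerate and omitted).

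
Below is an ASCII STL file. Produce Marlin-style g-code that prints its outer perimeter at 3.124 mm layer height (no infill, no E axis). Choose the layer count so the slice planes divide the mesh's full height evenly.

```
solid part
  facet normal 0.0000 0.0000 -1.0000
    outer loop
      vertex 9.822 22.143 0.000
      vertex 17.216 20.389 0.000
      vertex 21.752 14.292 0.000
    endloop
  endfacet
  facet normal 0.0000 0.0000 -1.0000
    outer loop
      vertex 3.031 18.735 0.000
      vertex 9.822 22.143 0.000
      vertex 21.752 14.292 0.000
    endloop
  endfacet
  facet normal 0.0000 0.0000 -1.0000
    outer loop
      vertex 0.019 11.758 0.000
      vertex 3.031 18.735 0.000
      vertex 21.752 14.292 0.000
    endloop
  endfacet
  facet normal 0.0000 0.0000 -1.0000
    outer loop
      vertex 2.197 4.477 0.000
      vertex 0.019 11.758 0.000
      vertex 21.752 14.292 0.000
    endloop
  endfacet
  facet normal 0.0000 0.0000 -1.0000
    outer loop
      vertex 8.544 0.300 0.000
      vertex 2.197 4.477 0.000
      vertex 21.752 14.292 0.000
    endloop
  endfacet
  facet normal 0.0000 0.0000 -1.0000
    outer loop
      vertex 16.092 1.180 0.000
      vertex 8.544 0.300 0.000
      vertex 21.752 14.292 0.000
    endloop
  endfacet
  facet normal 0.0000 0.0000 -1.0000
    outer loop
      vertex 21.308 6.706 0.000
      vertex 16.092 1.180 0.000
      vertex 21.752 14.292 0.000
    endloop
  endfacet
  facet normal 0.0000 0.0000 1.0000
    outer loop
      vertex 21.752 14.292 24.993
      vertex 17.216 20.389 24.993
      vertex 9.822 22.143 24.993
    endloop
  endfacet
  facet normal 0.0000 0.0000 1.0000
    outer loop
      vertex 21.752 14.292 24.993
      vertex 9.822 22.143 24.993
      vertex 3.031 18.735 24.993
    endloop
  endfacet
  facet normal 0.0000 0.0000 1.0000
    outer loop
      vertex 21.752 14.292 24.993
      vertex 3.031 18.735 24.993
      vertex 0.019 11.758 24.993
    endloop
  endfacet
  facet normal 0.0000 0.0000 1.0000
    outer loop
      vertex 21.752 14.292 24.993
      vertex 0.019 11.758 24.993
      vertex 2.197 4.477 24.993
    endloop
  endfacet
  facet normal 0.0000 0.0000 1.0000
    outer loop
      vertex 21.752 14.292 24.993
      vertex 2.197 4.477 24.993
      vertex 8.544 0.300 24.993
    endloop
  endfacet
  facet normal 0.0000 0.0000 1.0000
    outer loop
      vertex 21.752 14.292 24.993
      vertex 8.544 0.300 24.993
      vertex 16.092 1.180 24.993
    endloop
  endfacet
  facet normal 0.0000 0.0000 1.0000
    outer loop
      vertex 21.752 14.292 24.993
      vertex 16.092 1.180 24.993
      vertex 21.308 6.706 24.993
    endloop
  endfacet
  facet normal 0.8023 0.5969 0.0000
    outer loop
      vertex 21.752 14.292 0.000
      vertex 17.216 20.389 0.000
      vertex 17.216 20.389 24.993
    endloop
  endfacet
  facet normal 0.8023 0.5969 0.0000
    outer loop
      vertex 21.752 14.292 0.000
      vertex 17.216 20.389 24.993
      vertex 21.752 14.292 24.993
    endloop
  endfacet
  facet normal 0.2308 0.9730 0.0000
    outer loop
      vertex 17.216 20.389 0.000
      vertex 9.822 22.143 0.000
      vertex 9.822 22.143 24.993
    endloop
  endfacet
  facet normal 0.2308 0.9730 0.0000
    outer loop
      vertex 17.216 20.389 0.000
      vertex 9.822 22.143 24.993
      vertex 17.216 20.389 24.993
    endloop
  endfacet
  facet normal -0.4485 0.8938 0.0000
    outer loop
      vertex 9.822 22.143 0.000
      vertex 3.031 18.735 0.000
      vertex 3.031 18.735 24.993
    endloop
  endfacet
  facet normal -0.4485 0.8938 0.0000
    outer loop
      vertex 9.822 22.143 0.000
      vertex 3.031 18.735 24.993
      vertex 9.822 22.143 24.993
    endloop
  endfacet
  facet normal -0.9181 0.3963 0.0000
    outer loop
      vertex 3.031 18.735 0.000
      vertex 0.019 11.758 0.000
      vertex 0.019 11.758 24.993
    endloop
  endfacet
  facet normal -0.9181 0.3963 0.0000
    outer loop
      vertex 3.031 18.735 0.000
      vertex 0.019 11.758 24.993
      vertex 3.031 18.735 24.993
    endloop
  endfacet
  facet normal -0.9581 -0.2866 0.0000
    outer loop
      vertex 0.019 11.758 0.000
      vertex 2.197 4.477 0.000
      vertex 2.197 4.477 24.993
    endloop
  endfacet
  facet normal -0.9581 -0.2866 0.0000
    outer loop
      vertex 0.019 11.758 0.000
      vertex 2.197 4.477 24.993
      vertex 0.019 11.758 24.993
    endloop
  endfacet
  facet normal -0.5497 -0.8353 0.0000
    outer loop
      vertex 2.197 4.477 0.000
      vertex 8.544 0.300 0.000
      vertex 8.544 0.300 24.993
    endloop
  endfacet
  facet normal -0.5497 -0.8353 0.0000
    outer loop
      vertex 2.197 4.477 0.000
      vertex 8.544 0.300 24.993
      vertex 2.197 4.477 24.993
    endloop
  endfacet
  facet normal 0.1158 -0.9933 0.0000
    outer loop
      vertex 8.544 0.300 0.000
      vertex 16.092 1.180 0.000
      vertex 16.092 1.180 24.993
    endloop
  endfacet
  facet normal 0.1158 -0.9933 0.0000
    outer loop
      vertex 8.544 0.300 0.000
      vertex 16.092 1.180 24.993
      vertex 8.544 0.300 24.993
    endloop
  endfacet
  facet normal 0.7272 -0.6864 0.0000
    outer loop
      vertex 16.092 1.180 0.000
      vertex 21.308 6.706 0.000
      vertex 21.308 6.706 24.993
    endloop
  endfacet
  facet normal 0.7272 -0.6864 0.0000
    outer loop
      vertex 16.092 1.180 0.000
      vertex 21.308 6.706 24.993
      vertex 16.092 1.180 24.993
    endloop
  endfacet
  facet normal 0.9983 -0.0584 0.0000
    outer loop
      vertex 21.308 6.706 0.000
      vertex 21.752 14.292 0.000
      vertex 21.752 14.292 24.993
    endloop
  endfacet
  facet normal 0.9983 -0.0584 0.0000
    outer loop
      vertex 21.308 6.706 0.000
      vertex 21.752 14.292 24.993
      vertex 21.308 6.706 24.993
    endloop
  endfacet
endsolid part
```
; perimeter-only toolpath
G21 ; units = mm
G90 ; absolute positioning
G28 ; home
; layer 1
G0 Z3.124
G0 X21.752 Y14.292
G1 X17.216 Y20.389
G1 X9.822 Y22.143
G1 X3.031 Y18.735
G1 X0.019 Y11.758
G1 X2.197 Y4.477
G1 X8.544 Y0.300
G1 X16.092 Y1.180
G1 X21.308 Y6.706
G1 X21.752 Y14.292
; layer 2
G0 Z6.248
G0 X21.752 Y14.292
G1 X17.216 Y20.389
G1 X9.822 Y22.143
G1 X3.031 Y18.735
G1 X0.019 Y11.758
G1 X2.197 Y4.477
G1 X8.544 Y0.300
G1 X16.092 Y1.180
G1 X21.308 Y6.706
G1 X21.752 Y14.292
; layer 3
G0 Z9.372
G0 X21.752 Y14.292
G1 X17.216 Y20.389
G1 X9.822 Y22.143
G1 X3.031 Y18.735
G1 X0.019 Y11.758
G1 X2.197 Y4.477
G1 X8.544 Y0.300
G1 X16.092 Y1.180
G1 X21.308 Y6.706
G1 X21.752 Y14.292
; layer 4
G0 Z12.496
G0 X21.752 Y14.292
G1 X17.216 Y20.389
G1 X9.822 Y22.143
G1 X3.031 Y18.735
G1 X0.019 Y11.758
G1 X2.197 Y4.477
G1 X8.544 Y0.300
G1 X16.092 Y1.180
G1 X21.308 Y6.706
G1 X21.752 Y14.292
; layer 5
G0 Z15.621
G0 X21.752 Y14.292
G1 X17.216 Y20.389
G1 X9.822 Y22.143
G1 X3.031 Y18.735
G1 X0.019 Y11.758
G1 X2.197 Y4.477
G1 X8.544 Y0.300
G1 X16.092 Y1.180
G1 X21.308 Y6.706
G1 X21.752 Y14.292
; layer 6
G0 Z18.745
G0 X21.752 Y14.292
G1 X17.216 Y20.389
G1 X9.822 Y22.143
G1 X3.031 Y18.735
G1 X0.019 Y11.758
G1 X2.197 Y4.477
G1 X8.544 Y0.300
G1 X16.092 Y1.180
G1 X21.308 Y6.706
G1 X21.752 Y14.292
; layer 7
G0 Z21.869
G0 X21.752 Y14.292
G1 X17.216 Y20.389
G1 X9.822 Y22.143
G1 X3.031 Y18.735
G1 X0.019 Y11.758
G1 X2.197 Y4.477
G1 X8.544 Y0.300
G1 X16.092 Y1.180
G1 X21.308 Y6.706
G1 X21.752 Y14.292
; layer 8
G0 Z24.993
G0 X21.752 Y14.292
G1 X17.216 Y20.389
G1 X9.822 Y22.143
G1 X3.031 Y18.735
G1 X0.019 Y11.758
G1 X2.197 Y4.477
G1 X8.544 Y0.300
G1 X16.092 Y1.180
G1 X21.308 Y6.706
G1 X21.752 Y14.292
M2 ; end

The solid is a regular 9-sided prism (a cylinder approximated with 9 flat sides), circumscribed radius ≈ 11.1 mm, height ≈ 25 mm. Slicing at Δz = 3.124 mm — 8 equal slices spanning the solid's height, so layer i sits at z = i·h/8 — gives 8 non-empty perimeters. Each is a 9-segment closed polygon; G0 lifts to the layer z and rapids to the start vertex, then G1 traces the edges.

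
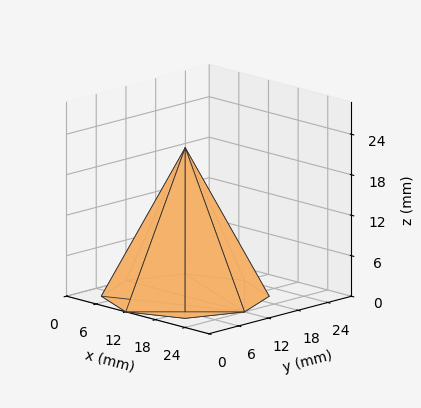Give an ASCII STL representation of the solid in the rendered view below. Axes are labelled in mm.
Reading the render: the shape is a regular 8-sided pyramid, base circumscribed radius ≈ 12 mm, apex at z ≈ 22 mm (dimensions read to the nearest mm from the axis ticks). For the STL, each face is triangulated and given an outward normal.

solid part
  facet normal 0.0000 0.0000 -1.0000
    outer loop
      vertex 12.000 24.000 0.000
      vertex 20.485 20.485 0.000
      vertex 24.000 12.000 0.000
    endloop
  endfacet
  facet normal 0.0000 0.0000 -1.0000
    outer loop
      vertex 3.515 20.485 0.000
      vertex 12.000 24.000 0.000
      vertex 24.000 12.000 0.000
    endloop
  endfacet
  facet normal 0.0000 0.0000 -1.0000
    outer loop
      vertex 0.000 12.000 0.000
      vertex 3.515 20.485 0.000
      vertex 24.000 12.000 0.000
    endloop
  endfacet
  facet normal 0.0000 0.0000 -1.0000
    outer loop
      vertex 3.515 3.515 0.000
      vertex 0.000 12.000 0.000
      vertex 24.000 12.000 0.000
    endloop
  endfacet
  facet normal 0.0000 0.0000 -1.0000
    outer loop
      vertex 12.000 0.000 0.000
      vertex 3.515 3.515 0.000
      vertex 24.000 12.000 0.000
    endloop
  endfacet
  facet normal 0.0000 0.0000 -1.0000
    outer loop
      vertex 20.485 3.515 0.000
      vertex 12.000 0.000 0.000
      vertex 24.000 12.000 0.000
    endloop
  endfacet
  facet normal 0.8250 0.3418 0.4500
    outer loop
      vertex 24.000 12.000 0.000
      vertex 20.485 20.485 0.000
      vertex 12.000 12.000 22.000
    endloop
  endfacet
  facet normal 0.3418 0.8250 0.4500
    outer loop
      vertex 20.485 20.485 0.000
      vertex 12.000 24.000 0.000
      vertex 12.000 12.000 22.000
    endloop
  endfacet
  facet normal -0.3418 0.8250 0.4500
    outer loop
      vertex 12.000 24.000 0.000
      vertex 3.515 20.485 0.000
      vertex 12.000 12.000 22.000
    endloop
  endfacet
  facet normal -0.8250 0.3418 0.4500
    outer loop
      vertex 3.515 20.485 0.000
      vertex 0.000 12.000 0.000
      vertex 12.000 12.000 22.000
    endloop
  endfacet
  facet normal -0.8250 -0.3418 0.4500
    outer loop
      vertex 0.000 12.000 0.000
      vertex 3.515 3.515 0.000
      vertex 12.000 12.000 22.000
    endloop
  endfacet
  facet normal -0.3418 -0.8250 0.4500
    outer loop
      vertex 3.515 3.515 0.000
      vertex 12.000 0.000 0.000
      vertex 12.000 12.000 22.000
    endloop
  endfacet
  facet normal 0.3418 -0.8250 0.4500
    outer loop
      vertex 12.000 0.000 0.000
      vertex 20.485 3.515 0.000
      vertex 12.000 12.000 22.000
    endloop
  endfacet
  facet normal 0.8250 -0.3418 0.4500
    outer loop
      vertex 20.485 3.515 0.000
      vertex 24.000 12.000 0.000
      vertex 12.000 12.000 22.000
    endloop
  endfacet
endsolid part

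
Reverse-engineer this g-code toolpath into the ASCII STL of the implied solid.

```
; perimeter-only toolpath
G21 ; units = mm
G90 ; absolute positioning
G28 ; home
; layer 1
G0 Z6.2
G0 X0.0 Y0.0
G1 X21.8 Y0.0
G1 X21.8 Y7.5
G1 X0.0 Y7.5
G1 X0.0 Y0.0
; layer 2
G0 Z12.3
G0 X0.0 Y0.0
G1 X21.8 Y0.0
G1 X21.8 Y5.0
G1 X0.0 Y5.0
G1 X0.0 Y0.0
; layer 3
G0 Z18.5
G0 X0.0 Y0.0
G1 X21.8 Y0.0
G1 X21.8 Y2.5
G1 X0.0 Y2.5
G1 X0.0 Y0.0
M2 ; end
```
solid part
  facet normal 0.0000 0.0000 -1.0000
    outer loop
      vertex 21.8 10.0 0.0
      vertex 21.8 0.0 0.0
      vertex 0.0 0.0 0.0
    endloop
  endfacet
  facet normal 0.0000 0.0000 -1.0000
    outer loop
      vertex 0.0 10.0 0.0
      vertex 21.8 10.0 0.0
      vertex 0.0 0.0 0.0
    endloop
  endfacet
  facet normal 0.0000 -1.0000 0.0000
    outer loop
      vertex 0.0 0.0 0.0
      vertex 21.8 0.0 0.0
      vertex 21.8 0.0 24.6
    endloop
  endfacet
  facet normal 0.0000 -1.0000 0.0000
    outer loop
      vertex 0.0 0.0 0.0
      vertex 21.8 0.0 24.6
      vertex 0.0 0.0 24.6
    endloop
  endfacet
  facet normal 0.0000 0.9264 0.3766
    outer loop
      vertex 0.0 0.0 24.6
      vertex 21.8 0.0 24.6
      vertex 21.8 10.0 0.0
    endloop
  endfacet
  facet normal 0.0000 0.9264 0.3766
    outer loop
      vertex 0.0 0.0 24.6
      vertex 21.8 10.0 0.0
      vertex 0.0 10.0 0.0
    endloop
  endfacet
  facet normal -1.0000 0.0000 0.0000
    outer loop
      vertex 0.0 0.0 24.6
      vertex 0.0 10.0 0.0
      vertex 0.0 0.0 0.0
    endloop
  endfacet
  facet normal 1.0000 0.0000 0.0000
    outer loop
      vertex 21.8 0.0 0.0
      vertex 21.8 10.0 0.0
      vertex 21.8 0.0 24.6
    endloop
  endfacet
endsolid part

The G0 Z moves step by Δz≈6.2 mm. The G1 loops shrink linearly with z, so the solid tapers from its base footprint up to z≈24.6. Closing with a flat bottom cap and the tapered top and triangulating gives 8 facets — a wedge (ramp): 21.8 × 10 mm base, rising to 24.6 mm along the y=0 edge and sloping linearly to z=0 at y=10.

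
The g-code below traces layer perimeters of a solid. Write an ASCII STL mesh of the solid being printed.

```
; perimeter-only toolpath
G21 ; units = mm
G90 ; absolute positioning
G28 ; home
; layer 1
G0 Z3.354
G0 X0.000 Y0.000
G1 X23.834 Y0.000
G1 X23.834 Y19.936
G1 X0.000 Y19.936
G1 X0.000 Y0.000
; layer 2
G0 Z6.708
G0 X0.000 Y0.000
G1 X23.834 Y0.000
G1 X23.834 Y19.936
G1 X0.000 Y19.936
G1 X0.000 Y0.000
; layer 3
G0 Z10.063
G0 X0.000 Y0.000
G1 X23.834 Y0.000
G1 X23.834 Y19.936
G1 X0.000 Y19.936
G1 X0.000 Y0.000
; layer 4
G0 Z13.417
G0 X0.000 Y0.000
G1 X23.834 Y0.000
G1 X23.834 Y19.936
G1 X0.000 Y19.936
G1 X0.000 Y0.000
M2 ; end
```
solid part
  facet normal 0.0000 0.0000 -1.0000
    outer loop
      vertex 23.834 19.936 0.000
      vertex 23.834 0.000 0.000
      vertex 0.000 0.000 0.000
    endloop
  endfacet
  facet normal 0.0000 0.0000 -1.0000
    outer loop
      vertex 0.000 19.936 0.000
      vertex 23.834 19.936 0.000
      vertex 0.000 0.000 0.000
    endloop
  endfacet
  facet normal 0.0000 0.0000 1.0000
    outer loop
      vertex 0.000 0.000 13.417
      vertex 23.834 0.000 13.417
      vertex 23.834 19.936 13.417
    endloop
  endfacet
  facet normal 0.0000 0.0000 1.0000
    outer loop
      vertex 0.000 0.000 13.417
      vertex 23.834 19.936 13.417
      vertex 0.000 19.936 13.417
    endloop
  endfacet
  facet normal 0.0000 -1.0000 0.0000
    outer loop
      vertex 0.000 0.000 0.000
      vertex 23.834 0.000 0.000
      vertex 23.834 0.000 13.417
    endloop
  endfacet
  facet normal 0.0000 -1.0000 0.0000
    outer loop
      vertex 0.000 0.000 0.000
      vertex 23.834 0.000 13.417
      vertex 0.000 0.000 13.417
    endloop
  endfacet
  facet normal 0.0000 1.0000 0.0000
    outer loop
      vertex 23.834 19.936 13.417
      vertex 23.834 19.936 0.000
      vertex 0.000 19.936 0.000
    endloop
  endfacet
  facet normal 0.0000 1.0000 0.0000
    outer loop
      vertex 0.000 19.936 13.417
      vertex 23.834 19.936 13.417
      vertex 0.000 19.936 0.000
    endloop
  endfacet
  facet normal -1.0000 0.0000 0.0000
    outer loop
      vertex 0.000 19.936 13.417
      vertex 0.000 19.936 0.000
      vertex 0.000 0.000 0.000
    endloop
  endfacet
  facet normal -1.0000 0.0000 0.0000
    outer loop
      vertex 0.000 0.000 13.417
      vertex 0.000 19.936 13.417
      vertex 0.000 0.000 0.000
    endloop
  endfacet
  facet normal 1.0000 0.0000 0.0000
    outer loop
      vertex 23.834 0.000 0.000
      vertex 23.834 19.936 0.000
      vertex 23.834 19.936 13.417
    endloop
  endfacet
  facet normal 1.0000 0.0000 0.0000
    outer loop
      vertex 23.834 0.000 0.000
      vertex 23.834 19.936 13.417
      vertex 23.834 0.000 13.417
    endloop
  endfacet
endsolid part

The G0 Z moves step by Δz≈3.354 mm. Every layer's G1 loop is the same polygon, so the solid is a straight extrusion of it from z=0 to z≈13.4. Closing with flat bottom and top caps and triangulating gives 12 facets — a rectangular box, roughly 23.8 × 19.9 mm footprint and 13.4 mm tall.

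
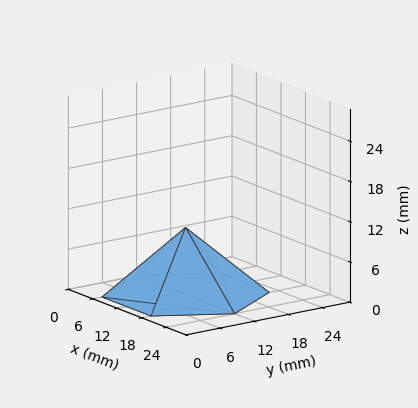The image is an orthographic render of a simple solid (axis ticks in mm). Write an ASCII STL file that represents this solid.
Reading the render: the shape is a regular 6-sided pyramid, base circumscribed radius ≈ 12 mm, apex at z ≈ 10 mm (dimensions read to the nearest mm from the axis ticks). For the STL, each face is triangulated and given an outward normal.

solid part
  facet normal 0.0000 0.0000 -1.0000
    outer loop
      vertex 6.00 22.39 0.00
      vertex 18.00 22.39 0.00
      vertex 24.00 12.00 0.00
    endloop
  endfacet
  facet normal 0.0000 0.0000 -1.0000
    outer loop
      vertex 0.00 12.00 0.00
      vertex 6.00 22.39 0.00
      vertex 24.00 12.00 0.00
    endloop
  endfacet
  facet normal 0.0000 0.0000 -1.0000
    outer loop
      vertex 6.00 1.61 0.00
      vertex 0.00 12.00 0.00
      vertex 24.00 12.00 0.00
    endloop
  endfacet
  facet normal 0.0000 0.0000 -1.0000
    outer loop
      vertex 18.00 1.61 0.00
      vertex 6.00 1.61 0.00
      vertex 24.00 12.00 0.00
    endloop
  endfacet
  facet normal 0.6005 0.3468 0.7206
    outer loop
      vertex 24.00 12.00 0.00
      vertex 18.00 22.39 0.00
      vertex 12.00 12.00 10.00
    endloop
  endfacet
  facet normal 0.0000 0.6935 0.7205
    outer loop
      vertex 18.00 22.39 0.00
      vertex 6.00 22.39 0.00
      vertex 12.00 12.00 10.00
    endloop
  endfacet
  facet normal -0.6005 0.3468 0.7206
    outer loop
      vertex 6.00 22.39 0.00
      vertex 0.00 12.00 0.00
      vertex 12.00 12.00 10.00
    endloop
  endfacet
  facet normal -0.6005 -0.3468 0.7206
    outer loop
      vertex 0.00 12.00 0.00
      vertex 6.00 1.61 0.00
      vertex 12.00 12.00 10.00
    endloop
  endfacet
  facet normal 0.0000 -0.6935 0.7205
    outer loop
      vertex 6.00 1.61 0.00
      vertex 18.00 1.61 0.00
      vertex 12.00 12.00 10.00
    endloop
  endfacet
  facet normal 0.6005 -0.3468 0.7206
    outer loop
      vertex 18.00 1.61 0.00
      vertex 24.00 12.00 0.00
      vertex 12.00 12.00 10.00
    endloop
  endfacet
endsolid part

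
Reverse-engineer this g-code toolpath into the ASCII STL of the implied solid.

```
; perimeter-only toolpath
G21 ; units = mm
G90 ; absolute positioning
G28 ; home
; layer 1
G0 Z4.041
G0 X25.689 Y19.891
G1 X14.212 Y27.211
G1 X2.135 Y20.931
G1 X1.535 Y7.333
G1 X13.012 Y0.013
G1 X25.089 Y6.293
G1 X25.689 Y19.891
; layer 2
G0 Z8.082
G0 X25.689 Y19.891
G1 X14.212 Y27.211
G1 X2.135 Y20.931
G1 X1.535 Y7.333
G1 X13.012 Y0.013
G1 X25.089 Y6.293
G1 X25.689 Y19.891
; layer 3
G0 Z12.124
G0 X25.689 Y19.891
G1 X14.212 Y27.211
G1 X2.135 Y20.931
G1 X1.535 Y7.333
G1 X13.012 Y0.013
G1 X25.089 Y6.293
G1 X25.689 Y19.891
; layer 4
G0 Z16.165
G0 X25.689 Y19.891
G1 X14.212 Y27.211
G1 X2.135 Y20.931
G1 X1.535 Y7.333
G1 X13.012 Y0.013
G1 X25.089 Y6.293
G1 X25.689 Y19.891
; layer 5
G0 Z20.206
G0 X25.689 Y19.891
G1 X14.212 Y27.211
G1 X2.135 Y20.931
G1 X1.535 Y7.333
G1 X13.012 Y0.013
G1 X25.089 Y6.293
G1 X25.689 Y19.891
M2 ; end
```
solid part
  facet normal 0.0000 0.0000 -1.0000
    outer loop
      vertex 2.135 20.931 0.000
      vertex 14.212 27.211 0.000
      vertex 25.689 19.891 0.000
    endloop
  endfacet
  facet normal 0.0000 0.0000 -1.0000
    outer loop
      vertex 1.535 7.333 0.000
      vertex 2.135 20.931 0.000
      vertex 25.689 19.891 0.000
    endloop
  endfacet
  facet normal 0.0000 0.0000 -1.0000
    outer loop
      vertex 13.012 0.013 0.000
      vertex 1.535 7.333 0.000
      vertex 25.689 19.891 0.000
    endloop
  endfacet
  facet normal 0.0000 0.0000 -1.0000
    outer loop
      vertex 25.089 6.293 0.000
      vertex 13.012 0.013 0.000
      vertex 25.689 19.891 0.000
    endloop
  endfacet
  facet normal 0.0000 0.0000 1.0000
    outer loop
      vertex 25.689 19.891 20.206
      vertex 14.212 27.211 20.206
      vertex 2.135 20.931 20.206
    endloop
  endfacet
  facet normal 0.0000 0.0000 1.0000
    outer loop
      vertex 25.689 19.891 20.206
      vertex 2.135 20.931 20.206
      vertex 1.535 7.333 20.206
    endloop
  endfacet
  facet normal 0.0000 0.0000 1.0000
    outer loop
      vertex 25.689 19.891 20.206
      vertex 1.535 7.333 20.206
      vertex 13.012 0.013 20.206
    endloop
  endfacet
  facet normal 0.0000 0.0000 1.0000
    outer loop
      vertex 25.689 19.891 20.206
      vertex 13.012 0.013 20.206
      vertex 25.089 6.293 20.206
    endloop
  endfacet
  facet normal 0.5377 0.8431 0.0000
    outer loop
      vertex 25.689 19.891 0.000
      vertex 14.212 27.211 0.000
      vertex 14.212 27.211 20.206
    endloop
  endfacet
  facet normal 0.5377 0.8431 0.0000
    outer loop
      vertex 25.689 19.891 0.000
      vertex 14.212 27.211 20.206
      vertex 25.689 19.891 20.206
    endloop
  endfacet
  facet normal -0.4614 0.8872 0.0000
    outer loop
      vertex 14.212 27.211 0.000
      vertex 2.135 20.931 0.000
      vertex 2.135 20.931 20.206
    endloop
  endfacet
  facet normal -0.4614 0.8872 0.0000
    outer loop
      vertex 14.212 27.211 0.000
      vertex 2.135 20.931 20.206
      vertex 14.212 27.211 20.206
    endloop
  endfacet
  facet normal -0.9990 0.0441 0.0000
    outer loop
      vertex 2.135 20.931 0.000
      vertex 1.535 7.333 0.000
      vertex 1.535 7.333 20.206
    endloop
  endfacet
  facet normal -0.9990 0.0441 0.0000
    outer loop
      vertex 2.135 20.931 0.000
      vertex 1.535 7.333 20.206
      vertex 2.135 20.931 20.206
    endloop
  endfacet
  facet normal -0.5377 -0.8431 0.0000
    outer loop
      vertex 1.535 7.333 0.000
      vertex 13.012 0.013 0.000
      vertex 13.012 0.013 20.206
    endloop
  endfacet
  facet normal -0.5377 -0.8431 0.0000
    outer loop
      vertex 1.535 7.333 0.000
      vertex 13.012 0.013 20.206
      vertex 1.535 7.333 20.206
    endloop
  endfacet
  facet normal 0.4614 -0.8872 0.0000
    outer loop
      vertex 13.012 0.013 0.000
      vertex 25.089 6.293 0.000
      vertex 25.089 6.293 20.206
    endloop
  endfacet
  facet normal 0.4614 -0.8872 0.0000
    outer loop
      vertex 13.012 0.013 0.000
      vertex 25.089 6.293 20.206
      vertex 13.012 0.013 20.206
    endloop
  endfacet
  facet normal 0.9990 -0.0441 0.0000
    outer loop
      vertex 25.089 6.293 0.000
      vertex 25.689 19.891 0.000
      vertex 25.689 19.891 20.206
    endloop
  endfacet
  facet normal 0.9990 -0.0441 0.0000
    outer loop
      vertex 25.089 6.293 0.000
      vertex 25.689 19.891 20.206
      vertex 25.089 6.293 20.206
    endloop
  endfacet
endsolid part

The G0 Z moves step by Δz≈4.041 mm. Every layer's G1 loop is the same polygon, so the solid is a straight extrusion of it from z=0 to z≈20.2. Closing with flat bottom and top caps and triangulating gives 20 facets — a regular 6-sided prism (a cylinder approximated with 6 flat sides), circumscribed radius ≈ 13.6 mm, height ≈ 20.2 mm.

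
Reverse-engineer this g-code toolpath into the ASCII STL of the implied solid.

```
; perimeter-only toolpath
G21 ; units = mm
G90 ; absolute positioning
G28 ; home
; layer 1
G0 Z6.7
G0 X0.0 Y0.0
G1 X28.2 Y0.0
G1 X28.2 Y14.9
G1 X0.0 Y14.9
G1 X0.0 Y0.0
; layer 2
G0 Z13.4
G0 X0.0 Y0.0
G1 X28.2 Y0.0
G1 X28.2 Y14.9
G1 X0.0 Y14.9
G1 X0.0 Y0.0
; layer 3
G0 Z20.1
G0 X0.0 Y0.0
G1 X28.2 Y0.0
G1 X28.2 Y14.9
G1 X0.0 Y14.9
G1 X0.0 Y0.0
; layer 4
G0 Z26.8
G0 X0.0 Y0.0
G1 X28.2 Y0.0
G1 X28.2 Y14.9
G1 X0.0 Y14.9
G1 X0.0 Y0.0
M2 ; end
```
solid part
  facet normal 0.0000 0.0000 -1.0000
    outer loop
      vertex 28.2 14.9 0.0
      vertex 28.2 0.0 0.0
      vertex 0.0 0.0 0.0
    endloop
  endfacet
  facet normal 0.0000 0.0000 -1.0000
    outer loop
      vertex 0.0 14.9 0.0
      vertex 28.2 14.9 0.0
      vertex 0.0 0.0 0.0
    endloop
  endfacet
  facet normal 0.0000 0.0000 1.0000
    outer loop
      vertex 0.0 0.0 26.8
      vertex 28.2 0.0 26.8
      vertex 28.2 14.9 26.8
    endloop
  endfacet
  facet normal 0.0000 0.0000 1.0000
    outer loop
      vertex 0.0 0.0 26.8
      vertex 28.2 14.9 26.8
      vertex 0.0 14.9 26.8
    endloop
  endfacet
  facet normal 0.0000 -1.0000 0.0000
    outer loop
      vertex 0.0 0.0 0.0
      vertex 28.2 0.0 0.0
      vertex 28.2 0.0 26.8
    endloop
  endfacet
  facet normal 0.0000 -1.0000 0.0000
    outer loop
      vertex 0.0 0.0 0.0
      vertex 28.2 0.0 26.8
      vertex 0.0 0.0 26.8
    endloop
  endfacet
  facet normal 0.0000 1.0000 0.0000
    outer loop
      vertex 28.2 14.9 26.8
      vertex 28.2 14.9 0.0
      vertex 0.0 14.9 0.0
    endloop
  endfacet
  facet normal 0.0000 1.0000 0.0000
    outer loop
      vertex 0.0 14.9 26.8
      vertex 28.2 14.9 26.8
      vertex 0.0 14.9 0.0
    endloop
  endfacet
  facet normal -1.0000 0.0000 0.0000
    outer loop
      vertex 0.0 14.9 26.8
      vertex 0.0 14.9 0.0
      vertex 0.0 0.0 0.0
    endloop
  endfacet
  facet normal -1.0000 0.0000 0.0000
    outer loop
      vertex 0.0 0.0 26.8
      vertex 0.0 14.9 26.8
      vertex 0.0 0.0 0.0
    endloop
  endfacet
  facet normal 1.0000 0.0000 0.0000
    outer loop
      vertex 28.2 0.0 0.0
      vertex 28.2 14.9 0.0
      vertex 28.2 14.9 26.8
    endloop
  endfacet
  facet normal 1.0000 0.0000 0.0000
    outer loop
      vertex 28.2 0.0 0.0
      vertex 28.2 14.9 26.8
      vertex 28.2 0.0 26.8
    endloop
  endfacet
endsolid part

The G0 Z moves step by Δz≈6.7 mm. Every layer's G1 loop is the same polygon, so the solid is a straight extrusion of it from z=0 to z≈26.8. Closing with flat bottom and top caps and triangulating gives 12 facets — a rectangular box, roughly 28.2 × 14.9 mm footprint and 26.8 mm tall.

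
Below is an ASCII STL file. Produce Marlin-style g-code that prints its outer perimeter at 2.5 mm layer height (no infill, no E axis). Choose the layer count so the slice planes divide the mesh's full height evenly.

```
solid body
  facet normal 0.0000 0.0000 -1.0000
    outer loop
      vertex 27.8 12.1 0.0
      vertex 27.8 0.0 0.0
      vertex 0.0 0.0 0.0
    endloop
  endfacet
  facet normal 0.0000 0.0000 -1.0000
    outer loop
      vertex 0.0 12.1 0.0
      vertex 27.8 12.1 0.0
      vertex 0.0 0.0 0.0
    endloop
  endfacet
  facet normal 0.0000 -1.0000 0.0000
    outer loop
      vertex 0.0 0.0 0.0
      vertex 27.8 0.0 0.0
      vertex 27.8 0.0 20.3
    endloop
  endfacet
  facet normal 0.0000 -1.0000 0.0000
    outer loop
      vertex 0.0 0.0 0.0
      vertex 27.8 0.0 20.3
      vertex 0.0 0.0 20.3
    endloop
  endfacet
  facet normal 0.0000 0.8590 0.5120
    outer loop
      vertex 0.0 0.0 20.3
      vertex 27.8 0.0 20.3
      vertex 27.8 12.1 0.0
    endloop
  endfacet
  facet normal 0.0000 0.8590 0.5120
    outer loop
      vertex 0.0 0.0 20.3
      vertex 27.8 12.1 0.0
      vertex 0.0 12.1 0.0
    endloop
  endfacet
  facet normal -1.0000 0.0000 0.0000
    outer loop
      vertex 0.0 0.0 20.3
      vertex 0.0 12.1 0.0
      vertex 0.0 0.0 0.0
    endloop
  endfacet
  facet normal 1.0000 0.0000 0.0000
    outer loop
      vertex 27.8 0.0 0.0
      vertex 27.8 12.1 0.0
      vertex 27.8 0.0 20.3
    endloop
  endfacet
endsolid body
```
; perimeter-only toolpath
G21 ; units = mm
G90 ; absolute positioning
G28 ; home
; layer 1
G0 Z2.5
G0 X0.0 Y0.0
G1 X27.8 Y0.0
G1 X27.8 Y10.6
G1 X0.0 Y10.6
G1 X0.0 Y0.0
; layer 2
G0 Z5.1
G0 X0.0 Y0.0
G1 X27.8 Y0.0
G1 X27.8 Y9.1
G1 X0.0 Y9.1
G1 X0.0 Y0.0
; layer 3
G0 Z7.6
G0 X0.0 Y0.0
G1 X27.8 Y0.0
G1 X27.8 Y7.6
G1 X0.0 Y7.6
G1 X0.0 Y0.0
; layer 4
G0 Z10.2
G0 X0.0 Y0.0
G1 X27.8 Y0.0
G1 X27.8 Y6.0
G1 X0.0 Y6.0
G1 X0.0 Y0.0
; layer 5
G0 Z12.7
G0 X0.0 Y0.0
G1 X27.8 Y0.0
G1 X27.8 Y4.5
G1 X0.0 Y4.5
G1 X0.0 Y0.0
; layer 6
G0 Z15.2
G0 X0.0 Y0.0
G1 X27.8 Y0.0
G1 X27.8 Y3.0
G1 X0.0 Y3.0
G1 X0.0 Y0.0
; layer 7
G0 Z17.8
G0 X0.0 Y0.0
G1 X27.8 Y0.0
G1 X27.8 Y1.5
G1 X0.0 Y1.5
G1 X0.0 Y0.0
M2 ; end

The solid is a wedge (ramp): 27.8 × 12.1 mm base, rising to 20.3 mm along the y=0 edge and sloping linearly to z=0 at y=12.1. Slicing at Δz = 2.5 mm — 8 equal slices spanning the solid's height, so layer i sits at z = i·h/8 — gives 7 non-empty perimeters. Each is a 4-segment closed polygon; G0 lifts to the layer z and rapids to the start vertex, then G1 traces the edges. The cross-section shrinks linearly with z (the slice at the apex is degenerate and omitted).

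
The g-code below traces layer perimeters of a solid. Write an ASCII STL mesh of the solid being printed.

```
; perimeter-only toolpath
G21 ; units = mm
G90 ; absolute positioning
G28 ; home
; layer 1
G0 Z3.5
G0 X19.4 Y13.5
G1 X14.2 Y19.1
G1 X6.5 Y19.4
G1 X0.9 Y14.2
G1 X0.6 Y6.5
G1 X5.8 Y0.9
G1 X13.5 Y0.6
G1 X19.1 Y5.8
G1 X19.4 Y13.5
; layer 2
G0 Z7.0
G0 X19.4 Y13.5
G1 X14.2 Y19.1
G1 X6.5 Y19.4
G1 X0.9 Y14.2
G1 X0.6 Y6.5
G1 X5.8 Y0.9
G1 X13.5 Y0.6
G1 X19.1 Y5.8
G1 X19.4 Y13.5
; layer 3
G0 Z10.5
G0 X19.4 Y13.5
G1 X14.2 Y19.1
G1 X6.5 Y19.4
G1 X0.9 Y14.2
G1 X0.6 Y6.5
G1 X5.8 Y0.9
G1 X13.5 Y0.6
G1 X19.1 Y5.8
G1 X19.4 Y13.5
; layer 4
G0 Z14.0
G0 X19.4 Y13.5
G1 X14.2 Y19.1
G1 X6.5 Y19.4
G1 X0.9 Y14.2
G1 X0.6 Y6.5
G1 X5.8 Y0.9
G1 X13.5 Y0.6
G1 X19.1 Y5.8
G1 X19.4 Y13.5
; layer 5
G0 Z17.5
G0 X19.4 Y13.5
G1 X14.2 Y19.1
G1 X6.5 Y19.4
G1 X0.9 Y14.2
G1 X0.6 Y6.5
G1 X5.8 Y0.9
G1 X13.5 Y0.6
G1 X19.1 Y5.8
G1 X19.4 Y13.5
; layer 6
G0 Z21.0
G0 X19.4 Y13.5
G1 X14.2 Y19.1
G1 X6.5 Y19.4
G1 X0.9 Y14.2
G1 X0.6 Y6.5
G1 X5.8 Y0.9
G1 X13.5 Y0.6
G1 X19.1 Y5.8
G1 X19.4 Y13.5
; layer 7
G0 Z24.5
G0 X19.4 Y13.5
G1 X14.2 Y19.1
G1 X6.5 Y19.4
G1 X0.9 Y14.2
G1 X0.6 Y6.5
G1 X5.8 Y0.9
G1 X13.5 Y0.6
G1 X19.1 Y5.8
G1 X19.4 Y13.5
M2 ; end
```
solid part
  facet normal 0.0000 0.0000 -1.0000
    outer loop
      vertex 6.5 19.4 0.0
      vertex 14.2 19.1 0.0
      vertex 19.4 13.5 0.0
    endloop
  endfacet
  facet normal 0.0000 0.0000 -1.0000
    outer loop
      vertex 0.9 14.2 0.0
      vertex 6.5 19.4 0.0
      vertex 19.4 13.5 0.0
    endloop
  endfacet
  facet normal 0.0000 0.0000 -1.0000
    outer loop
      vertex 0.6 6.5 0.0
      vertex 0.9 14.2 0.0
      vertex 19.4 13.5 0.0
    endloop
  endfacet
  facet normal 0.0000 0.0000 -1.0000
    outer loop
      vertex 5.8 0.9 0.0
      vertex 0.6 6.5 0.0
      vertex 19.4 13.5 0.0
    endloop
  endfacet
  facet normal 0.0000 0.0000 -1.0000
    outer loop
      vertex 13.5 0.6 0.0
      vertex 5.8 0.9 0.0
      vertex 19.4 13.5 0.0
    endloop
  endfacet
  facet normal 0.0000 0.0000 -1.0000
    outer loop
      vertex 19.1 5.8 0.0
      vertex 13.5 0.6 0.0
      vertex 19.4 13.5 0.0
    endloop
  endfacet
  facet normal 0.0000 0.0000 1.0000
    outer loop
      vertex 19.4 13.5 24.5
      vertex 14.2 19.1 24.5
      vertex 6.5 19.4 24.5
    endloop
  endfacet
  facet normal 0.0000 0.0000 1.0000
    outer loop
      vertex 19.4 13.5 24.5
      vertex 6.5 19.4 24.5
      vertex 0.9 14.2 24.5
    endloop
  endfacet
  facet normal 0.0000 0.0000 1.0000
    outer loop
      vertex 19.4 13.5 24.5
      vertex 0.9 14.2 24.5
      vertex 0.6 6.5 24.5
    endloop
  endfacet
  facet normal 0.0000 0.0000 1.0000
    outer loop
      vertex 19.4 13.5 24.5
      vertex 0.6 6.5 24.5
      vertex 5.8 0.9 24.5
    endloop
  endfacet
  facet normal 0.0000 0.0000 1.0000
    outer loop
      vertex 19.4 13.5 24.5
      vertex 5.8 0.9 24.5
      vertex 13.5 0.6 24.5
    endloop
  endfacet
  facet normal 0.0000 0.0000 1.0000
    outer loop
      vertex 19.4 13.5 24.5
      vertex 13.5 0.6 24.5
      vertex 19.1 5.8 24.5
    endloop
  endfacet
  facet normal 0.7328 0.6805 0.0000
    outer loop
      vertex 19.4 13.5 0.0
      vertex 14.2 19.1 0.0
      vertex 14.2 19.1 24.5
    endloop
  endfacet
  facet normal 0.7328 0.6805 0.0000
    outer loop
      vertex 19.4 13.5 0.0
      vertex 14.2 19.1 24.5
      vertex 19.4 13.5 24.5
    endloop
  endfacet
  facet normal 0.0389 0.9992 0.0000
    outer loop
      vertex 14.2 19.1 0.0
      vertex 6.5 19.4 0.0
      vertex 6.5 19.4 24.5
    endloop
  endfacet
  facet normal 0.0389 0.9992 0.0000
    outer loop
      vertex 14.2 19.1 0.0
      vertex 6.5 19.4 24.5
      vertex 14.2 19.1 24.5
    endloop
  endfacet
  facet normal -0.6805 0.7328 0.0000
    outer loop
      vertex 6.5 19.4 0.0
      vertex 0.9 14.2 0.0
      vertex 0.9 14.2 24.5
    endloop
  endfacet
  facet normal -0.6805 0.7328 0.0000
    outer loop
      vertex 6.5 19.4 0.0
      vertex 0.9 14.2 24.5
      vertex 6.5 19.4 24.5
    endloop
  endfacet
  facet normal -0.9992 0.0389 0.0000
    outer loop
      vertex 0.9 14.2 0.0
      vertex 0.6 6.5 0.0
      vertex 0.6 6.5 24.5
    endloop
  endfacet
  facet normal -0.9992 0.0389 0.0000
    outer loop
      vertex 0.9 14.2 0.0
      vertex 0.6 6.5 24.5
      vertex 0.9 14.2 24.5
    endloop
  endfacet
  facet normal -0.7328 -0.6805 0.0000
    outer loop
      vertex 0.6 6.5 0.0
      vertex 5.8 0.9 0.0
      vertex 5.8 0.9 24.5
    endloop
  endfacet
  facet normal -0.7328 -0.6805 0.0000
    outer loop
      vertex 0.6 6.5 0.0
      vertex 5.8 0.9 24.5
      vertex 0.6 6.5 24.5
    endloop
  endfacet
  facet normal -0.0389 -0.9992 0.0000
    outer loop
      vertex 5.8 0.9 0.0
      vertex 13.5 0.6 0.0
      vertex 13.5 0.6 24.5
    endloop
  endfacet
  facet normal -0.0389 -0.9992 0.0000
    outer loop
      vertex 5.8 0.9 0.0
      vertex 13.5 0.6 24.5
      vertex 5.8 0.9 24.5
    endloop
  endfacet
  facet normal 0.6805 -0.7328 0.0000
    outer loop
      vertex 13.5 0.6 0.0
      vertex 19.1 5.8 0.0
      vertex 19.1 5.8 24.5
    endloop
  endfacet
  facet normal 0.6805 -0.7328 0.0000
    outer loop
      vertex 13.5 0.6 0.0
      vertex 19.1 5.8 24.5
      vertex 13.5 0.6 24.5
    endloop
  endfacet
  facet normal 0.9992 -0.0389 0.0000
    outer loop
      vertex 19.1 5.8 0.0
      vertex 19.4 13.5 0.0
      vertex 19.4 13.5 24.5
    endloop
  endfacet
  facet normal 0.9992 -0.0389 0.0000
    outer loop
      vertex 19.1 5.8 0.0
      vertex 19.4 13.5 24.5
      vertex 19.1 5.8 24.5
    endloop
  endfacet
endsolid part

The G0 Z moves step by Δz≈3.5 mm. Every layer's G1 loop is the same polygon, so the solid is a straight extrusion of it from z=0 to z≈24.5. Closing with flat bottom and top caps and triangulating gives 28 facets — a regular 8-sided prism (a cylinder approximated with 8 flat sides), circumscribed radius ≈ 10 mm, height ≈ 24.5 mm.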